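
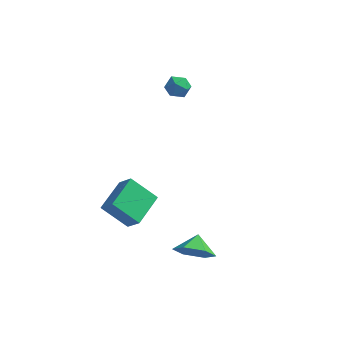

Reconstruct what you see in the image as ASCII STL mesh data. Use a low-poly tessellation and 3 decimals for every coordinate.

solid 
facet normal -0.375 0.844 -0.384
outer loop
vertex -1.518 2.783 3.395
vertex -2.114 2.693 3.779
vertex -1.566 3.061 4.052
endloop
endfacet
facet normal 0.336 0.876 -0.346
outer loop
vertex -1.518 2.783 3.395
vertex -1.566 3.061 4.052
vertex -0.96 2.745 3.841
endloop
endfacet
facet normal 0.603 0.333 -0.726
outer loop
vertex -1.518 2.783 3.395
vertex -0.96 2.745 3.841
vertex -1.134 2.181 3.438
endloop
endfacet
facet normal 0.056 -0.035 -0.998
outer loop
vertex -1.518 2.783 3.395
vertex -1.134 2.181 3.438
vertex -1.848 2.149 3.399
endloop
endfacet
facet normal -0.549 0.281 -0.787
outer loop
vertex -1.518 2.783 3.395
vertex -1.848 2.149 3.399
vertex -2.114 2.693 3.779
endloop
endfacet
facet normal 0.525 0.782 0.335
outer loop
vertex -0.96 2.745 3.841
vertex -1.566 3.061 4.052
vertex -1.212 2.631 4.501
endloop
endfacet
facet normal -0.626 0.730 0.273
outer loop
vertex -1.566 3.061 4.052
vertex -2.114 2.693 3.779
vertex -1.926 2.599 4.462
endloop
endfacet
facet normal -0.908 -0.180 -0.378
outer loop
vertex -2.114 2.693 3.779
vertex -1.848 2.149 3.399
vertex -2.1 2.035 4.059
endloop
endfacet
facet normal 0.070 -0.692 -0.718
outer loop
vertex -1.848 2.149 3.399
vertex -1.134 2.181 3.438
vertex -1.494 1.719 3.848
endloop
endfacet
facet normal 0.956 -0.097 -0.277
outer loop
vertex -1.134 2.181 3.438
vertex -0.96 2.745 3.841
vertex -0.946 2.087 4.121
endloop
endfacet
facet normal -0.056 0.035 0.998
outer loop
vertex -1.542 1.997 4.505
vertex -1.212 2.631 4.501
vertex -1.926 2.599 4.462
endloop
endfacet
facet normal -0.603 -0.333 0.726
outer loop
vertex -1.542 1.997 4.505
vertex -1.926 2.599 4.462
vertex -2.1 2.035 4.059
endloop
endfacet
facet normal -0.336 -0.876 0.346
outer loop
vertex -1.542 1.997 4.505
vertex -2.1 2.035 4.059
vertex -1.494 1.719 3.848
endloop
endfacet
facet normal 0.375 -0.844 0.384
outer loop
vertex -1.542 1.997 4.505
vertex -1.494 1.719 3.848
vertex -0.946 2.087 4.121
endloop
endfacet
facet normal 0.549 -0.281 0.787
outer loop
vertex -1.542 1.997 4.505
vertex -0.946 2.087 4.121
vertex -1.212 2.631 4.501
endloop
endfacet
facet normal -0.070 0.692 0.718
outer loop
vertex -1.926 2.599 4.462
vertex -1.212 2.631 4.501
vertex -1.566 3.061 4.052
endloop
endfacet
facet normal -0.956 0.097 0.277
outer loop
vertex -2.1 2.035 4.059
vertex -1.926 2.599 4.462
vertex -2.114 2.693 3.779
endloop
endfacet
facet normal -0.525 -0.782 -0.335
outer loop
vertex -1.494 1.719 3.848
vertex -2.1 2.035 4.059
vertex -1.848 2.149 3.399
endloop
endfacet
facet normal 0.626 -0.730 -0.273
outer loop
vertex -0.946 2.087 4.121
vertex -1.494 1.719 3.848
vertex -1.134 2.181 3.438
endloop
endfacet
facet normal 0.908 0.180 0.378
outer loop
vertex -1.212 2.631 4.501
vertex -0.946 2.087 4.121
vertex -0.96 2.745 3.841
endloop
endfacet
facet normal 0.078 -0.849 -0.523
outer loop
vertex 1.794 -3.796 -2.728
vertex 1.44 -4.327 -1.919
vertex 0.782 -3.956 -2.619
endloop
endfacet
facet normal -0.180 0.938 -0.297
outer loop
vertex 1.794 -3.796 -2.728
vertex 0.782 -3.956 -2.619
vertex 1.36 -3.453 -1.381
endloop
endfacet
facet normal 0.078 -0.849 -0.523
outer loop
vertex 0.782 -3.956 -2.619
vertex 1.44 -4.327 -1.919
vertex 0.428 -4.487 -1.811
endloop
endfacet
facet normal -0.758 0.645 0.092
outer loop
vertex 0.782 -3.956 -2.619
vertex 0.428 -4.487 -1.811
vertex 1.36 -3.453 -1.381
endloop
endfacet
facet normal 0.078 -0.849 -0.523
outer loop
vertex 0.428 -4.487 -1.811
vertex 1.44 -4.327 -1.919
vertex 1.086 -4.858 -1.111
endloop
endfacet
facet normal -0.629 0.263 0.731
outer loop
vertex 0.428 -4.487 -1.811
vertex 1.086 -4.858 -1.111
vertex 1.36 -3.453 -1.381
endloop
endfacet
facet normal 0.078 -0.849 -0.523
outer loop
vertex 1.086 -4.858 -1.111
vertex 1.44 -4.327 -1.919
vertex 2.098 -4.698 -1.219
endloop
endfacet
facet normal 0.077 0.174 0.982
outer loop
vertex 1.086 -4.858 -1.111
vertex 2.098 -4.698 -1.219
vertex 1.36 -3.453 -1.381
endloop
endfacet
facet normal 0.078 -0.849 -0.523
outer loop
vertex 2.098 -4.698 -1.219
vertex 1.44 -4.327 -1.919
vertex 2.452 -4.167 -2.028
endloop
endfacet
facet normal 0.656 0.466 0.593
outer loop
vertex 2.098 -4.698 -1.219
vertex 2.452 -4.167 -2.028
vertex 1.36 -3.453 -1.381
endloop
endfacet
facet normal 0.078 -0.849 -0.523
outer loop
vertex 2.452 -4.167 -2.028
vertex 1.44 -4.327 -1.919
vertex 1.794 -3.796 -2.728
endloop
endfacet
facet normal 0.527 0.848 -0.046
outer loop
vertex 2.452 -4.167 -2.028
vertex 1.794 -3.796 -2.728
vertex 1.36 -3.453 -1.381
endloop
endfacet
facet normal -0.763 -0.027 0.646
outer loop
vertex -2.848 -3.495 -0.289
vertex -2.528 -1.73 0.163
vertex -3.552 -3.158 -1.106
endloop
endfacet
facet normal -0.173 -0.954 -0.245
outer loop
vertex -2.232 -3.11 -2.223
vertex -2.848 -3.495 -0.289
vertex -3.552 -3.158 -1.106
endloop
endfacet
facet normal -0.763 -0.027 0.646
outer loop
vertex -3.552 -3.158 -1.106
vertex -2.528 -1.73 0.163
vertex -3.232 -1.393 -0.654
endloop
endfacet
facet normal -0.623 0.298 -0.723
outer loop
vertex -3.232 -1.393 -0.654
vertex -2.232 -3.11 -2.223
vertex -3.552 -3.158 -1.106
endloop
endfacet
facet normal 0.623 -0.298 0.723
outer loop
vertex -2.848 -3.495 -0.289
vertex -1.208 -1.682 -0.954
vertex -2.528 -1.73 0.163
endloop
endfacet
facet normal -0.173 -0.954 -0.245
outer loop
vertex -1.528 -3.447 -1.406
vertex -2.848 -3.495 -0.289
vertex -2.232 -3.11 -2.223
endloop
endfacet
facet normal 0.623 -0.298 0.723
outer loop
vertex -1.528 -3.447 -1.406
vertex -1.208 -1.682 -0.954
vertex -2.848 -3.495 -0.289
endloop
endfacet
facet normal 0.173 0.954 0.245
outer loop
vertex -2.528 -1.73 0.163
vertex -1.208 -1.682 -0.954
vertex -3.232 -1.393 -0.654
endloop
endfacet
facet normal -0.623 0.298 -0.723
outer loop
vertex -1.912 -1.345 -1.771
vertex -2.232 -3.11 -2.223
vertex -3.232 -1.393 -0.654
endloop
endfacet
facet normal 0.173 0.954 0.245
outer loop
vertex -3.232 -1.393 -0.654
vertex -1.208 -1.682 -0.954
vertex -1.912 -1.345 -1.771
endloop
endfacet
facet normal 0.763 0.027 -0.646
outer loop
vertex -1.912 -1.345 -1.771
vertex -1.528 -3.447 -1.406
vertex -2.232 -3.11 -2.223
endloop
endfacet
facet normal 0.763 0.027 -0.646
outer loop
vertex -1.208 -1.682 -0.954
vertex -1.528 -3.447 -1.406
vertex -1.912 -1.345 -1.771
endloop
endfacet

endsolid


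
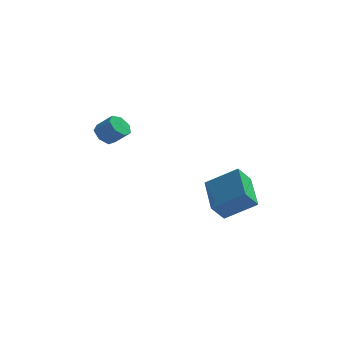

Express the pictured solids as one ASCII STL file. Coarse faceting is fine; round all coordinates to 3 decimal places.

solid 
facet normal -0.484 -0.454 0.748
outer loop
vertex 4.442 -0.171 -1.12
vertex 3.957 1.665 -0.32
vertex 2.925 -0.149 -2.089
endloop
endfacet
facet normal 0.235 -0.891 -0.388
outer loop
vertex 3.463 0.355 -2.92
vertex 4.442 -0.171 -1.12
vertex 2.925 -0.149 -2.089
endloop
endfacet
facet normal -0.484 -0.454 0.748
outer loop
vertex 2.925 -0.149 -2.089
vertex 3.957 1.665 -0.32
vertex 2.44 1.687 -1.289
endloop
endfacet
facet normal -0.843 0.012 -0.538
outer loop
vertex 2.44 1.687 -1.289
vertex 3.463 0.355 -2.92
vertex 2.925 -0.149 -2.089
endloop
endfacet
facet normal 0.843 -0.012 0.538
outer loop
vertex 4.442 -0.171 -1.12
vertex 4.495 2.169 -1.151
vertex 3.957 1.665 -0.32
endloop
endfacet
facet normal 0.235 -0.891 -0.388
outer loop
vertex 4.98 0.333 -1.951
vertex 4.442 -0.171 -1.12
vertex 3.463 0.355 -2.92
endloop
endfacet
facet normal 0.843 -0.012 0.538
outer loop
vertex 4.98 0.333 -1.951
vertex 4.495 2.169 -1.151
vertex 4.442 -0.171 -1.12
endloop
endfacet
facet normal -0.235 0.891 0.388
outer loop
vertex 3.957 1.665 -0.32
vertex 4.495 2.169 -1.151
vertex 2.44 1.687 -1.289
endloop
endfacet
facet normal -0.843 0.012 -0.538
outer loop
vertex 2.978 2.191 -2.12
vertex 3.463 0.355 -2.92
vertex 2.44 1.687 -1.289
endloop
endfacet
facet normal -0.235 0.891 0.388
outer loop
vertex 2.44 1.687 -1.289
vertex 4.495 2.169 -1.151
vertex 2.978 2.191 -2.12
endloop
endfacet
facet normal 0.484 0.454 -0.748
outer loop
vertex 2.978 2.191 -2.12
vertex 4.98 0.333 -1.951
vertex 3.463 0.355 -2.92
endloop
endfacet
facet normal 0.484 0.454 -0.748
outer loop
vertex 4.495 2.169 -1.151
vertex 4.98 0.333 -1.951
vertex 2.978 2.191 -2.12
endloop
endfacet
facet normal -0.719 0.214 -0.661
outer loop
vertex -1.655 1.742 1.055
vertex -2.118 1.662 1.533
vertex -1.791 2.22 1.358
endloop
endfacet
facet normal 0.654 0.529 -0.541
outer loop
vertex -1.655 1.742 1.055
vertex -1.791 2.22 1.358
vertex -0.9 1.518 1.749
endloop
endfacet
facet normal 0.654 0.528 -0.542
outer loop
vertex -0.9 1.518 1.749
vertex -1.791 2.22 1.358
vertex -1.036 1.996 2.051
endloop
endfacet
facet normal 0.720 -0.212 0.661
outer loop
vertex -0.9 1.518 1.749
vertex -1.036 1.996 2.051
vertex -1.362 1.438 2.227
endloop
endfacet
facet normal -0.719 0.214 -0.661
outer loop
vertex -1.791 2.22 1.358
vertex -2.118 1.662 1.533
vertex -2.173 2.278 1.792
endloop
endfacet
facet normal 0.225 0.972 0.069
outer loop
vertex -1.791 2.22 1.358
vertex -2.173 2.278 1.792
vertex -1.036 1.996 2.051
endloop
endfacet
facet normal 0.225 0.972 0.070
outer loop
vertex -1.036 1.996 2.051
vertex -2.173 2.278 1.792
vertex -1.418 2.053 2.486
endloop
endfacet
facet normal 0.720 -0.213 0.660
outer loop
vertex -1.036 1.996 2.051
vertex -1.418 2.053 2.486
vertex -1.362 1.438 2.227
endloop
endfacet
facet normal -0.720 0.213 -0.660
outer loop
vertex -2.173 2.278 1.792
vertex -2.118 1.662 1.533
vertex -2.513 1.872 2.032
endloop
endfacet
facet normal -0.373 0.683 0.627
outer loop
vertex -2.173 2.278 1.792
vertex -2.513 1.872 2.032
vertex -1.418 2.053 2.486
endloop
endfacet
facet normal -0.373 0.683 0.628
outer loop
vertex -1.418 2.053 2.486
vertex -2.513 1.872 2.032
vertex -1.758 1.647 2.725
endloop
endfacet
facet normal 0.719 -0.213 0.661
outer loop
vertex -1.418 2.053 2.486
vertex -1.758 1.647 2.725
vertex -1.362 1.438 2.227
endloop
endfacet
facet normal -0.720 0.214 -0.660
outer loop
vertex -2.513 1.872 2.032
vertex -2.118 1.662 1.533
vertex -2.556 1.308 1.896
endloop
endfacet
facet normal -0.690 -0.119 0.713
outer loop
vertex -2.513 1.872 2.032
vertex -2.556 1.308 1.896
vertex -1.758 1.647 2.725
endloop
endfacet
facet normal -0.690 -0.121 0.714
outer loop
vertex -1.758 1.647 2.725
vertex -2.556 1.308 1.896
vertex -1.8 1.084 2.589
endloop
endfacet
facet normal 0.719 -0.213 0.661
outer loop
vertex -1.758 1.647 2.725
vertex -1.8 1.084 2.589
vertex -1.362 1.438 2.227
endloop
endfacet
facet normal -0.720 0.213 -0.661
outer loop
vertex -2.556 1.308 1.896
vertex -2.118 1.662 1.533
vertex -2.268 1.011 1.487
endloop
endfacet
facet normal -0.487 -0.833 0.262
outer loop
vertex -2.556 1.308 1.896
vertex -2.268 1.011 1.487
vertex -1.8 1.084 2.589
endloop
endfacet
facet normal -0.488 -0.832 0.262
outer loop
vertex -1.8 1.084 2.589
vertex -2.268 1.011 1.487
vertex -1.513 0.787 2.181
endloop
endfacet
facet normal 0.719 -0.214 0.661
outer loop
vertex -1.8 1.084 2.589
vertex -1.513 0.787 2.181
vertex -1.362 1.438 2.227
endloop
endfacet
facet normal -0.719 0.212 -0.662
outer loop
vertex -2.268 1.011 1.487
vertex -2.118 1.662 1.533
vertex -1.867 1.204 1.113
endloop
endfacet
facet normal 0.082 -0.919 -0.386
outer loop
vertex -2.268 1.011 1.487
vertex -1.867 1.204 1.113
vertex -1.513 0.787 2.181
endloop
endfacet
facet normal 0.082 -0.919 -0.386
outer loop
vertex -1.513 0.787 2.181
vertex -1.867 1.204 1.113
vertex -1.112 0.98 1.807
endloop
endfacet
facet normal 0.719 -0.214 0.661
outer loop
vertex -1.513 0.787 2.181
vertex -1.112 0.98 1.807
vertex -1.362 1.438 2.227
endloop
endfacet
facet normal -0.719 0.212 -0.661
outer loop
vertex -1.867 1.204 1.113
vertex -2.118 1.662 1.533
vertex -1.655 1.742 1.055
endloop
endfacet
facet normal 0.591 -0.313 -0.744
outer loop
vertex -1.867 1.204 1.113
vertex -1.655 1.742 1.055
vertex -1.112 0.98 1.807
endloop
endfacet
facet normal 0.591 -0.313 -0.744
outer loop
vertex -1.112 0.98 1.807
vertex -1.655 1.742 1.055
vertex -0.9 1.518 1.749
endloop
endfacet
facet normal 0.720 -0.213 0.660
outer loop
vertex -1.112 0.98 1.807
vertex -0.9 1.518 1.749
vertex -1.362 1.438 2.227
endloop
endfacet

endsolid


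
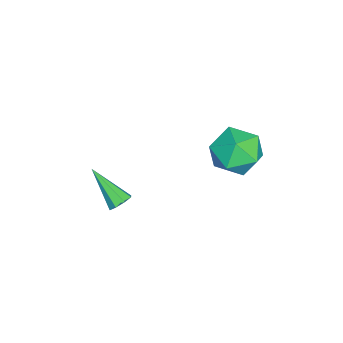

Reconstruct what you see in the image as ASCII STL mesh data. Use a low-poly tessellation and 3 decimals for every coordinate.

solid 
facet normal -0.867 -0.412 0.280
outer loop
vertex -0.825 2.428 0.006
vertex -0.349 1.298 -0.181
vertex -0.246 1.837 0.931
endloop
endfacet
facet normal -0.762 0.211 0.612
outer loop
vertex -0.825 2.428 0.006
vertex -0.246 1.837 0.931
vertex -0.053 3.049 0.753
endloop
endfacet
facet normal -0.688 0.717 0.115
outer loop
vertex -0.825 2.428 0.006
vertex -0.053 3.049 0.753
vertex -0.037 3.26 -0.469
endloop
endfacet
facet normal -0.747 0.407 -0.527
outer loop
vertex -0.825 2.428 0.006
vertex -0.037 3.26 -0.469
vertex -0.219 2.177 -1.047
endloop
endfacet
facet normal -0.858 -0.291 -0.424
outer loop
vertex -0.825 2.428 0.006
vertex -0.219 2.177 -1.047
vertex -0.349 1.298 -0.181
endloop
endfacet
facet normal -0.150 0.167 0.975
outer loop
vertex -0.053 3.049 0.753
vertex -0.246 1.837 0.931
vertex 0.899 2.303 1.027
endloop
endfacet
facet normal -0.320 -0.841 0.437
outer loop
vertex -0.246 1.837 0.931
vertex -0.349 1.298 -0.181
vertex 0.717 1.22 0.449
endloop
endfacet
facet normal -0.304 -0.645 -0.701
outer loop
vertex -0.349 1.298 -0.181
vertex -0.219 2.177 -1.047
vertex 0.733 1.431 -0.773
endloop
endfacet
facet normal -0.124 0.483 -0.867
outer loop
vertex -0.219 2.177 -1.047
vertex -0.037 3.26 -0.469
vertex 0.926 2.643 -0.951
endloop
endfacet
facet normal -0.028 0.985 0.170
outer loop
vertex -0.037 3.26 -0.469
vertex -0.053 3.049 0.753
vertex 1.029 3.182 0.161
endloop
endfacet
facet normal 0.747 -0.407 0.527
outer loop
vertex 1.505 2.052 -0.026
vertex 0.899 2.303 1.027
vertex 0.717 1.22 0.449
endloop
endfacet
facet normal 0.688 -0.717 -0.115
outer loop
vertex 1.505 2.052 -0.026
vertex 0.717 1.22 0.449
vertex 0.733 1.431 -0.773
endloop
endfacet
facet normal 0.762 -0.211 -0.612
outer loop
vertex 1.505 2.052 -0.026
vertex 0.733 1.431 -0.773
vertex 0.926 2.643 -0.951
endloop
endfacet
facet normal 0.867 0.412 -0.280
outer loop
vertex 1.505 2.052 -0.026
vertex 0.926 2.643 -0.951
vertex 1.029 3.182 0.161
endloop
endfacet
facet normal 0.858 0.291 0.424
outer loop
vertex 1.505 2.052 -0.026
vertex 1.029 3.182 0.161
vertex 0.899 2.303 1.027
endloop
endfacet
facet normal 0.124 -0.483 0.867
outer loop
vertex 0.717 1.22 0.449
vertex 0.899 2.303 1.027
vertex -0.246 1.837 0.931
endloop
endfacet
facet normal 0.028 -0.985 -0.170
outer loop
vertex 0.733 1.431 -0.773
vertex 0.717 1.22 0.449
vertex -0.349 1.298 -0.181
endloop
endfacet
facet normal 0.150 -0.167 -0.975
outer loop
vertex 0.926 2.643 -0.951
vertex 0.733 1.431 -0.773
vertex -0.219 2.177 -1.047
endloop
endfacet
facet normal 0.320 0.841 -0.437
outer loop
vertex 1.029 3.182 0.161
vertex 0.926 2.643 -0.951
vertex -0.037 3.26 -0.469
endloop
endfacet
facet normal 0.304 0.645 0.701
outer loop
vertex 0.899 2.303 1.027
vertex 1.029 3.182 0.161
vertex -0.053 3.049 0.753
endloop
endfacet
facet normal 0.365 0.667 -0.649
outer loop
vertex 2.383 -1.842 -2.147
vertex 2.091 -2.083 -2.559
vertex 1.992 -1.672 -2.192
endloop
endfacet
facet normal 0.088 0.440 0.894
outer loop
vertex 2.383 -1.842 -2.147
vertex 1.992 -1.672 -2.192
vertex 1.369 -3.397 -1.281
endloop
endfacet
facet normal 0.366 0.667 -0.649
outer loop
vertex 1.992 -1.672 -2.192
vertex 2.091 -2.083 -2.559
vertex 1.659 -1.742 -2.452
endloop
endfacet
facet normal -0.587 0.534 0.609
outer loop
vertex 1.992 -1.672 -2.192
vertex 1.659 -1.742 -2.452
vertex 1.369 -3.397 -1.281
endloop
endfacet
facet normal 0.366 0.667 -0.649
outer loop
vertex 1.659 -1.742 -2.452
vertex 2.091 -2.083 -2.559
vertex 1.579 -2.012 -2.775
endloop
endfacet
facet normal -0.975 0.215 0.062
outer loop
vertex 1.659 -1.742 -2.452
vertex 1.579 -2.012 -2.775
vertex 1.369 -3.397 -1.281
endloop
endfacet
facet normal 0.366 0.667 -0.649
outer loop
vertex 1.579 -2.012 -2.775
vertex 2.091 -2.083 -2.559
vertex 1.798 -2.324 -2.972
endloop
endfacet
facet normal -0.846 -0.327 -0.422
outer loop
vertex 1.579 -2.012 -2.775
vertex 1.798 -2.324 -2.972
vertex 1.369 -3.397 -1.281
endloop
endfacet
facet normal 0.366 0.667 -0.649
outer loop
vertex 1.798 -2.324 -2.972
vertex 2.091 -2.083 -2.559
vertex 2.189 -2.494 -2.926
endloop
endfacet
facet normal -0.273 -0.780 -0.564
outer loop
vertex 1.798 -2.324 -2.972
vertex 2.189 -2.494 -2.926
vertex 1.369 -3.397 -1.281
endloop
endfacet
facet normal 0.366 0.667 -0.649
outer loop
vertex 2.189 -2.494 -2.926
vertex 2.091 -2.083 -2.559
vertex 2.522 -2.424 -2.666
endloop
endfacet
facet normal 0.401 -0.872 -0.279
outer loop
vertex 2.189 -2.494 -2.926
vertex 2.522 -2.424 -2.666
vertex 1.369 -3.397 -1.281
endloop
endfacet
facet normal 0.367 0.667 -0.648
outer loop
vertex 2.522 -2.424 -2.666
vertex 2.091 -2.083 -2.559
vertex 2.602 -2.154 -2.343
endloop
endfacet
facet normal 0.789 -0.554 0.268
outer loop
vertex 2.522 -2.424 -2.666
vertex 2.602 -2.154 -2.343
vertex 1.369 -3.397 -1.281
endloop
endfacet
facet normal 0.367 0.666 -0.650
outer loop
vertex 2.602 -2.154 -2.343
vertex 2.091 -2.083 -2.559
vertex 2.383 -1.842 -2.147
endloop
endfacet
facet normal 0.659 -0.010 0.752
outer loop
vertex 2.602 -2.154 -2.343
vertex 2.383 -1.842 -2.147
vertex 1.369 -3.397 -1.281
endloop
endfacet

endsolid


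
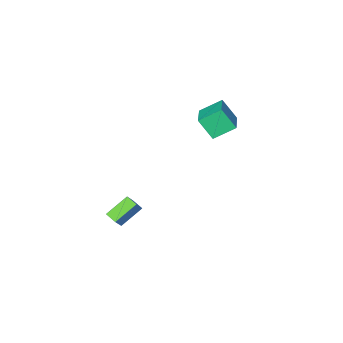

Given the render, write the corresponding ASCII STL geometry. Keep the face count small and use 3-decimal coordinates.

solid 
facet normal -0.563 -0.783 -0.265
outer loop
vertex -2.643 -0.213 4.286
vertex -3.15 0.599 2.967
vertex -1.403 -0.817 3.437
endloop
endfacet
facet normal 0.311 -0.499 0.809
outer loop
vertex -0.31 0.701 3.953
vertex -2.643 -0.213 4.286
vertex -1.403 -0.817 3.437
endloop
endfacet
facet normal -0.563 -0.783 -0.265
outer loop
vertex -1.403 -0.817 3.437
vertex -3.15 0.599 2.967
vertex -1.91 -0.005 2.118
endloop
endfacet
facet normal 0.766 -0.373 -0.524
outer loop
vertex -1.91 -0.005 2.118
vertex -0.31 0.701 3.953
vertex -1.403 -0.817 3.437
endloop
endfacet
facet normal -0.766 0.373 0.524
outer loop
vertex -2.643 -0.213 4.286
vertex -2.057 2.117 3.483
vertex -3.15 0.599 2.967
endloop
endfacet
facet normal 0.311 -0.499 0.809
outer loop
vertex -1.55 1.305 4.802
vertex -2.643 -0.213 4.286
vertex -0.31 0.701 3.953
endloop
endfacet
facet normal -0.766 0.373 0.524
outer loop
vertex -1.55 1.305 4.802
vertex -2.057 2.117 3.483
vertex -2.643 -0.213 4.286
endloop
endfacet
facet normal -0.311 0.499 -0.809
outer loop
vertex -3.15 0.599 2.967
vertex -2.057 2.117 3.483
vertex -1.91 -0.005 2.118
endloop
endfacet
facet normal 0.766 -0.373 -0.524
outer loop
vertex -0.817 1.513 2.634
vertex -0.31 0.701 3.953
vertex -1.91 -0.005 2.118
endloop
endfacet
facet normal -0.311 0.499 -0.809
outer loop
vertex -1.91 -0.005 2.118
vertex -2.057 2.117 3.483
vertex -0.817 1.513 2.634
endloop
endfacet
facet normal 0.563 0.783 0.265
outer loop
vertex -0.817 1.513 2.634
vertex -1.55 1.305 4.802
vertex -0.31 0.701 3.953
endloop
endfacet
facet normal 0.563 0.783 0.265
outer loop
vertex -2.057 2.117 3.483
vertex -1.55 1.305 4.802
vertex -0.817 1.513 2.634
endloop
endfacet
facet normal -0.521 -0.364 -0.772
outer loop
vertex 2.615 -1.909 -3.87
vertex 2.451 -1.127 -4.128
vertex 4.086 -1.926 -4.854
endloop
endfacet
facet normal 0.196 -0.931 0.308
outer loop
vertex 4.789 -1.433 -3.812
vertex 2.615 -1.909 -3.87
vertex 4.086 -1.926 -4.854
endloop
endfacet
facet normal -0.521 -0.365 -0.772
outer loop
vertex 4.086 -1.926 -4.854
vertex 2.451 -1.127 -4.128
vertex 3.922 -1.144 -5.113
endloop
endfacet
facet normal 0.831 -0.010 -0.556
outer loop
vertex 3.922 -1.144 -5.113
vertex 4.789 -1.433 -3.812
vertex 4.086 -1.926 -4.854
endloop
endfacet
facet normal -0.831 0.009 0.556
outer loop
vertex 2.615 -1.909 -3.87
vertex 3.154 -0.634 -3.086
vertex 2.451 -1.127 -4.128
endloop
endfacet
facet normal 0.196 -0.931 0.308
outer loop
vertex 3.318 -1.416 -2.827
vertex 2.615 -1.909 -3.87
vertex 4.789 -1.433 -3.812
endloop
endfacet
facet normal -0.831 0.010 0.556
outer loop
vertex 3.318 -1.416 -2.827
vertex 3.154 -0.634 -3.086
vertex 2.615 -1.909 -3.87
endloop
endfacet
facet normal -0.196 0.931 -0.308
outer loop
vertex 2.451 -1.127 -4.128
vertex 3.154 -0.634 -3.086
vertex 3.922 -1.144 -5.113
endloop
endfacet
facet normal 0.831 -0.009 -0.556
outer loop
vertex 4.625 -0.651 -4.07
vertex 4.789 -1.433 -3.812
vertex 3.922 -1.144 -5.113
endloop
endfacet
facet normal -0.195 0.931 -0.308
outer loop
vertex 3.922 -1.144 -5.113
vertex 3.154 -0.634 -3.086
vertex 4.625 -0.651 -4.07
endloop
endfacet
facet normal 0.521 0.364 0.772
outer loop
vertex 4.625 -0.651 -4.07
vertex 3.318 -1.416 -2.827
vertex 4.789 -1.433 -3.812
endloop
endfacet
facet normal 0.521 0.365 0.772
outer loop
vertex 3.154 -0.634 -3.086
vertex 3.318 -1.416 -2.827
vertex 4.625 -0.651 -4.07
endloop
endfacet

endsolid


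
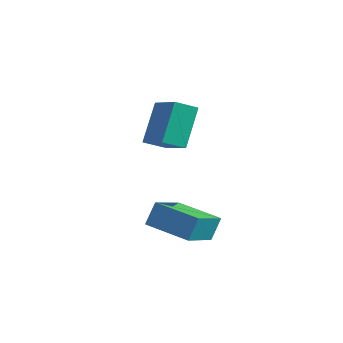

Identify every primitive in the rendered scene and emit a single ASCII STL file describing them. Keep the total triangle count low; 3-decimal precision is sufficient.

solid 
facet normal -0.996 -0.039 0.083
outer loop
vertex 2.928 -1.018 1.561
vertex 2.793 0.458 0.63
vertex 2.884 -1.5 0.802
endloop
endfacet
facet normal 0.077 -0.844 0.531
outer loop
vertex 4.467 -1.438 0.67
vertex 2.928 -1.018 1.561
vertex 2.884 -1.5 0.802
endloop
endfacet
facet normal -0.996 -0.039 0.083
outer loop
vertex 2.884 -1.5 0.802
vertex 2.793 0.458 0.63
vertex 2.749 -0.024 -0.129
endloop
endfacet
facet normal -0.049 -0.536 -0.843
outer loop
vertex 2.749 -0.024 -0.129
vertex 4.467 -1.438 0.67
vertex 2.884 -1.5 0.802
endloop
endfacet
facet normal 0.049 0.536 0.843
outer loop
vertex 2.928 -1.018 1.561
vertex 4.376 0.52 0.498
vertex 2.793 0.458 0.63
endloop
endfacet
facet normal 0.077 -0.844 0.531
outer loop
vertex 4.511 -0.956 1.429
vertex 2.928 -1.018 1.561
vertex 4.467 -1.438 0.67
endloop
endfacet
facet normal 0.049 0.536 0.843
outer loop
vertex 4.511 -0.956 1.429
vertex 4.376 0.52 0.498
vertex 2.928 -1.018 1.561
endloop
endfacet
facet normal -0.077 0.844 -0.531
outer loop
vertex 2.793 0.458 0.63
vertex 4.376 0.52 0.498
vertex 2.749 -0.024 -0.129
endloop
endfacet
facet normal -0.049 -0.536 -0.843
outer loop
vertex 4.332 0.038 -0.261
vertex 4.467 -1.438 0.67
vertex 2.749 -0.024 -0.129
endloop
endfacet
facet normal -0.077 0.844 -0.531
outer loop
vertex 2.749 -0.024 -0.129
vertex 4.376 0.52 0.498
vertex 4.332 0.038 -0.261
endloop
endfacet
facet normal 0.996 0.039 -0.083
outer loop
vertex 4.332 0.038 -0.261
vertex 4.511 -0.956 1.429
vertex 4.467 -1.438 0.67
endloop
endfacet
facet normal 0.996 0.039 -0.083
outer loop
vertex 4.376 0.52 0.498
vertex 4.511 -0.956 1.429
vertex 4.332 0.038 -0.261
endloop
endfacet
facet normal -0.774 0.392 -0.498
outer loop
vertex -0.194 3.341 2.806
vertex 0.346 3.919 2.422
vertex 0.073 2.24 1.526
endloop
endfacet
facet normal -0.614 -0.657 0.437
outer loop
vertex 1.334 1.601 2.338
vertex -0.194 3.341 2.806
vertex 0.073 2.24 1.526
endloop
endfacet
facet normal -0.773 0.392 -0.499
outer loop
vertex 0.073 2.24 1.526
vertex 0.346 3.919 2.422
vertex 0.614 2.818 1.141
endloop
endfacet
facet normal 0.156 -0.644 -0.749
outer loop
vertex 0.614 2.818 1.141
vertex 1.334 1.601 2.338
vertex 0.073 2.24 1.526
endloop
endfacet
facet normal -0.156 0.644 0.749
outer loop
vertex -0.194 3.341 2.806
vertex 1.607 3.28 3.234
vertex 0.346 3.919 2.422
endloop
endfacet
facet normal -0.615 -0.657 0.436
outer loop
vertex 1.066 2.702 3.619
vertex -0.194 3.341 2.806
vertex 1.334 1.601 2.338
endloop
endfacet
facet normal -0.156 0.645 0.748
outer loop
vertex 1.066 2.702 3.619
vertex 1.607 3.28 3.234
vertex -0.194 3.341 2.806
endloop
endfacet
facet normal 0.614 0.657 -0.437
outer loop
vertex 0.346 3.919 2.422
vertex 1.607 3.28 3.234
vertex 0.614 2.818 1.141
endloop
endfacet
facet normal 0.157 -0.644 -0.749
outer loop
vertex 1.874 2.179 1.954
vertex 1.334 1.601 2.338
vertex 0.614 2.818 1.141
endloop
endfacet
facet normal 0.615 0.657 -0.437
outer loop
vertex 0.614 2.818 1.141
vertex 1.607 3.28 3.234
vertex 1.874 2.179 1.954
endloop
endfacet
facet normal 0.774 -0.392 0.498
outer loop
vertex 1.874 2.179 1.954
vertex 1.066 2.702 3.619
vertex 1.334 1.601 2.338
endloop
endfacet
facet normal 0.773 -0.392 0.498
outer loop
vertex 1.607 3.28 3.234
vertex 1.066 2.702 3.619
vertex 1.874 2.179 1.954
endloop
endfacet

endsolid


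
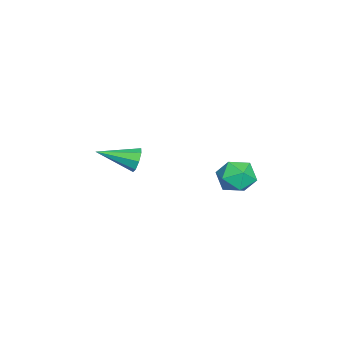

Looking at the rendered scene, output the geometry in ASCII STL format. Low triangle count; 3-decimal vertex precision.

solid 
facet normal -0.554 -0.059 0.830
outer loop
vertex 1.346 3.845 -1.703
vertex 0.919 3.022 -2.046
vertex 1.742 2.962 -1.501
endloop
endfacet
facet normal 0.073 0.254 0.965
outer loop
vertex 1.346 3.845 -1.703
vertex 1.742 2.962 -1.501
vertex 2.326 3.721 -1.745
endloop
endfacet
facet normal 0.128 0.829 0.545
outer loop
vertex 1.346 3.845 -1.703
vertex 2.326 3.721 -1.745
vertex 1.865 4.25 -2.441
endloop
endfacet
facet normal -0.466 0.872 0.151
outer loop
vertex 1.346 3.845 -1.703
vertex 1.865 4.25 -2.441
vertex 0.996 3.818 -2.627
endloop
endfacet
facet normal -0.888 0.324 0.327
outer loop
vertex 1.346 3.845 -1.703
vertex 0.996 3.818 -2.627
vertex 0.919 3.022 -2.046
endloop
endfacet
facet normal 0.590 -0.203 0.781
outer loop
vertex 2.326 3.721 -1.745
vertex 1.742 2.962 -1.501
vertex 2.504 2.822 -2.113
endloop
endfacet
facet normal -0.425 -0.708 0.564
outer loop
vertex 1.742 2.962 -1.501
vertex 0.919 3.022 -2.046
vertex 1.635 2.39 -2.299
endloop
endfacet
facet normal -0.964 -0.089 -0.249
outer loop
vertex 0.919 3.022 -2.046
vertex 0.996 3.818 -2.627
vertex 1.174 2.919 -2.995
endloop
endfacet
facet normal -0.282 0.797 -0.534
outer loop
vertex 0.996 3.818 -2.627
vertex 1.865 4.25 -2.441
vertex 1.758 3.678 -3.239
endloop
endfacet
facet normal 0.678 0.727 0.103
outer loop
vertex 1.865 4.25 -2.441
vertex 2.326 3.721 -1.745
vertex 2.581 3.618 -2.694
endloop
endfacet
facet normal 0.466 -0.872 -0.151
outer loop
vertex 2.154 2.795 -3.037
vertex 2.504 2.822 -2.113
vertex 1.635 2.39 -2.299
endloop
endfacet
facet normal -0.128 -0.829 -0.545
outer loop
vertex 2.154 2.795 -3.037
vertex 1.635 2.39 -2.299
vertex 1.174 2.919 -2.995
endloop
endfacet
facet normal -0.073 -0.254 -0.965
outer loop
vertex 2.154 2.795 -3.037
vertex 1.174 2.919 -2.995
vertex 1.758 3.678 -3.239
endloop
endfacet
facet normal 0.554 0.059 -0.830
outer loop
vertex 2.154 2.795 -3.037
vertex 1.758 3.678 -3.239
vertex 2.581 3.618 -2.694
endloop
endfacet
facet normal 0.888 -0.324 -0.327
outer loop
vertex 2.154 2.795 -3.037
vertex 2.581 3.618 -2.694
vertex 2.504 2.822 -2.113
endloop
endfacet
facet normal 0.282 -0.797 0.534
outer loop
vertex 1.635 2.39 -2.299
vertex 2.504 2.822 -2.113
vertex 1.742 2.962 -1.501
endloop
endfacet
facet normal -0.678 -0.727 -0.103
outer loop
vertex 1.174 2.919 -2.995
vertex 1.635 2.39 -2.299
vertex 0.919 3.022 -2.046
endloop
endfacet
facet normal -0.590 0.203 -0.781
outer loop
vertex 1.758 3.678 -3.239
vertex 1.174 2.919 -2.995
vertex 0.996 3.818 -2.627
endloop
endfacet
facet normal 0.425 0.708 -0.564
outer loop
vertex 2.581 3.618 -2.694
vertex 1.758 3.678 -3.239
vertex 1.865 4.25 -2.441
endloop
endfacet
facet normal 0.964 0.089 0.249
outer loop
vertex 2.504 2.822 -2.113
vertex 2.581 3.618 -2.694
vertex 2.326 3.721 -1.745
endloop
endfacet
facet normal -0.201 0.934 -0.296
outer loop
vertex 1.0 -1.42 -3.121
vertex 0.677 -1.304 -2.535
vertex 1.317 -1.235 -2.753
endloop
endfacet
facet normal 0.791 -0.327 -0.517
outer loop
vertex 1.0 -1.42 -3.121
vertex 1.317 -1.235 -2.753
vertex 1.063 -3.096 -1.965
endloop
endfacet
facet normal -0.201 0.934 -0.296
outer loop
vertex 1.317 -1.235 -2.753
vertex 0.677 -1.304 -2.535
vertex 1.259 -1.09 -2.256
endloop
endfacet
facet normal 0.988 -0.077 0.138
outer loop
vertex 1.317 -1.235 -2.753
vertex 1.259 -1.09 -2.256
vertex 1.063 -3.096 -1.965
endloop
endfacet
facet normal -0.201 0.934 -0.297
outer loop
vertex 1.259 -1.09 -2.256
vertex 0.677 -1.304 -2.535
vertex 0.86 -1.07 -1.923
endloop
endfacet
facet normal 0.641 0.048 0.766
outer loop
vertex 1.259 -1.09 -2.256
vertex 0.86 -1.07 -1.923
vertex 1.063 -3.096 -1.965
endloop
endfacet
facet normal -0.201 0.934 -0.297
outer loop
vertex 0.86 -1.07 -1.923
vertex 0.677 -1.304 -2.535
vertex 0.353 -1.187 -1.948
endloop
endfacet
facet normal -0.043 -0.025 0.999
outer loop
vertex 0.86 -1.07 -1.923
vertex 0.353 -1.187 -1.948
vertex 1.063 -3.096 -1.965
endloop
endfacet
facet normal -0.202 0.933 -0.298
outer loop
vertex 0.353 -1.187 -1.948
vertex 0.677 -1.304 -2.535
vertex 0.036 -1.373 -2.316
endloop
endfacet
facet normal -0.666 -0.254 0.702
outer loop
vertex 0.353 -1.187 -1.948
vertex 0.036 -1.373 -2.316
vertex 1.063 -3.096 -1.965
endloop
endfacet
facet normal -0.202 0.934 -0.296
outer loop
vertex 0.036 -1.373 -2.316
vertex 0.677 -1.304 -2.535
vertex 0.094 -1.518 -2.813
endloop
endfacet
facet normal -0.862 -0.504 0.047
outer loop
vertex 0.036 -1.373 -2.316
vertex 0.094 -1.518 -2.813
vertex 1.063 -3.096 -1.965
endloop
endfacet
facet normal -0.201 0.933 -0.297
outer loop
vertex 0.094 -1.518 -2.813
vertex 0.677 -1.304 -2.535
vertex 0.493 -1.538 -3.146
endloop
endfacet
facet normal -0.516 -0.629 -0.581
outer loop
vertex 0.094 -1.518 -2.813
vertex 0.493 -1.538 -3.146
vertex 1.063 -3.096 -1.965
endloop
endfacet
facet normal -0.203 0.933 -0.296
outer loop
vertex 0.493 -1.538 -3.146
vertex 0.677 -1.304 -2.535
vertex 1.0 -1.42 -3.121
endloop
endfacet
facet normal 0.169 -0.555 -0.814
outer loop
vertex 0.493 -1.538 -3.146
vertex 1.0 -1.42 -3.121
vertex 1.063 -3.096 -1.965
endloop
endfacet

endsolid


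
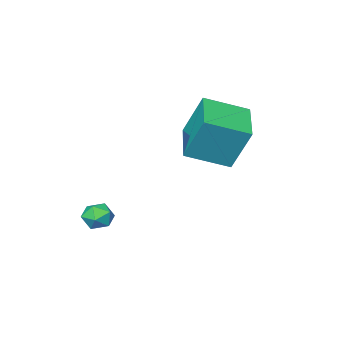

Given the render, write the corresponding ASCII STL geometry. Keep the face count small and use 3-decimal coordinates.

solid 
facet normal -0.791 0.502 -0.351
outer loop
vertex -3.993 -1.652 3.811
vertex -2.77 -0.068 3.322
vertex -3.684 -2.463 1.954
endloop
endfacet
facet normal -0.594 -0.769 0.237
outer loop
vertex -2.19 -3.412 2.618
vertex -3.993 -1.652 3.811
vertex -3.684 -2.463 1.954
endloop
endfacet
facet normal -0.790 0.502 -0.352
outer loop
vertex -3.684 -2.463 1.954
vertex -2.77 -0.068 3.322
vertex -2.46 -0.88 1.465
endloop
endfacet
facet normal 0.151 -0.396 -0.906
outer loop
vertex -2.46 -0.88 1.465
vertex -2.19 -3.412 2.618
vertex -3.684 -2.463 1.954
endloop
endfacet
facet normal -0.151 0.396 0.906
outer loop
vertex -3.993 -1.652 3.811
vertex -1.276 -1.017 3.986
vertex -2.77 -0.068 3.322
endloop
endfacet
facet normal -0.594 -0.769 0.237
outer loop
vertex -2.5 -2.6 4.475
vertex -3.993 -1.652 3.811
vertex -2.19 -3.412 2.618
endloop
endfacet
facet normal -0.151 0.396 0.906
outer loop
vertex -2.5 -2.6 4.475
vertex -1.276 -1.017 3.986
vertex -3.993 -1.652 3.811
endloop
endfacet
facet normal 0.594 0.769 -0.237
outer loop
vertex -2.77 -0.068 3.322
vertex -1.276 -1.017 3.986
vertex -2.46 -0.88 1.465
endloop
endfacet
facet normal 0.151 -0.396 -0.906
outer loop
vertex -0.967 -1.828 2.129
vertex -2.19 -3.412 2.618
vertex -2.46 -0.88 1.465
endloop
endfacet
facet normal 0.594 0.769 -0.237
outer loop
vertex -2.46 -0.88 1.465
vertex -1.276 -1.017 3.986
vertex -0.967 -1.828 2.129
endloop
endfacet
facet normal 0.790 -0.502 0.351
outer loop
vertex -0.967 -1.828 2.129
vertex -2.5 -2.6 4.475
vertex -2.19 -3.412 2.618
endloop
endfacet
facet normal 0.790 -0.503 0.351
outer loop
vertex -1.276 -1.017 3.986
vertex -2.5 -2.6 4.475
vertex -0.967 -1.828 2.129
endloop
endfacet
facet normal 0.117 0.990 0.084
outer loop
vertex 1.472 -3.152 -1.294
vertex 1.377 -3.199 -0.608
vertex 2.016 -3.252 -0.875
endloop
endfacet
facet normal 0.494 0.735 -0.465
outer loop
vertex 1.472 -3.152 -1.294
vertex 2.016 -3.252 -0.875
vertex 1.97 -3.6 -1.473
endloop
endfacet
facet normal 0.042 0.410 -0.911
outer loop
vertex 1.472 -3.152 -1.294
vertex 1.97 -3.6 -1.473
vertex 1.303 -3.763 -1.577
endloop
endfacet
facet normal -0.615 0.465 -0.637
outer loop
vertex 1.472 -3.152 -1.294
vertex 1.303 -3.763 -1.577
vertex 0.937 -3.515 -1.042
endloop
endfacet
facet normal -0.569 0.822 -0.022
outer loop
vertex 1.472 -3.152 -1.294
vertex 0.937 -3.515 -1.042
vertex 1.377 -3.199 -0.608
endloop
endfacet
facet normal 0.946 0.242 -0.214
outer loop
vertex 1.97 -3.6 -1.473
vertex 2.016 -3.252 -0.875
vertex 2.183 -3.925 -0.898
endloop
endfacet
facet normal 0.337 0.656 0.675
outer loop
vertex 2.016 -3.252 -0.875
vertex 1.377 -3.199 -0.608
vertex 1.817 -3.677 -0.363
endloop
endfacet
facet normal -0.773 0.385 0.504
outer loop
vertex 1.377 -3.199 -0.608
vertex 0.937 -3.515 -1.042
vertex 1.15 -3.84 -0.467
endloop
endfacet
facet normal -0.849 -0.194 -0.491
outer loop
vertex 0.937 -3.515 -1.042
vertex 1.303 -3.763 -1.577
vertex 1.104 -4.188 -1.065
endloop
endfacet
facet normal 0.215 -0.282 -0.935
outer loop
vertex 1.303 -3.763 -1.577
vertex 1.97 -3.6 -1.473
vertex 1.743 -4.241 -1.332
endloop
endfacet
facet normal 0.615 -0.465 0.637
outer loop
vertex 1.648 -4.288 -0.646
vertex 2.183 -3.925 -0.898
vertex 1.817 -3.677 -0.363
endloop
endfacet
facet normal -0.042 -0.410 0.911
outer loop
vertex 1.648 -4.288 -0.646
vertex 1.817 -3.677 -0.363
vertex 1.15 -3.84 -0.467
endloop
endfacet
facet normal -0.494 -0.735 0.465
outer loop
vertex 1.648 -4.288 -0.646
vertex 1.15 -3.84 -0.467
vertex 1.104 -4.188 -1.065
endloop
endfacet
facet normal -0.117 -0.990 -0.084
outer loop
vertex 1.648 -4.288 -0.646
vertex 1.104 -4.188 -1.065
vertex 1.743 -4.241 -1.332
endloop
endfacet
facet normal 0.569 -0.822 0.022
outer loop
vertex 1.648 -4.288 -0.646
vertex 1.743 -4.241 -1.332
vertex 2.183 -3.925 -0.898
endloop
endfacet
facet normal 0.849 0.194 0.491
outer loop
vertex 1.817 -3.677 -0.363
vertex 2.183 -3.925 -0.898
vertex 2.016 -3.252 -0.875
endloop
endfacet
facet normal -0.215 0.282 0.935
outer loop
vertex 1.15 -3.84 -0.467
vertex 1.817 -3.677 -0.363
vertex 1.377 -3.199 -0.608
endloop
endfacet
facet normal -0.946 -0.242 0.214
outer loop
vertex 1.104 -4.188 -1.065
vertex 1.15 -3.84 -0.467
vertex 0.937 -3.515 -1.042
endloop
endfacet
facet normal -0.337 -0.656 -0.675
outer loop
vertex 1.743 -4.241 -1.332
vertex 1.104 -4.188 -1.065
vertex 1.303 -3.763 -1.577
endloop
endfacet
facet normal 0.773 -0.385 -0.504
outer loop
vertex 2.183 -3.925 -0.898
vertex 1.743 -4.241 -1.332
vertex 1.97 -3.6 -1.473
endloop
endfacet

endsolid


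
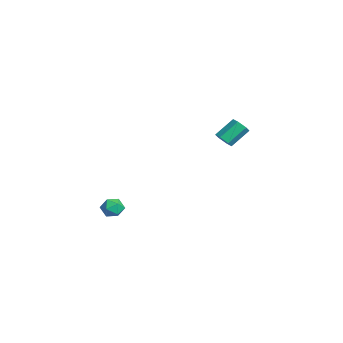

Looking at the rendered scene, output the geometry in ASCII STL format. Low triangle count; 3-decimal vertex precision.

solid 
facet normal -0.530 -0.672 0.517
outer loop
vertex 3.157 -3.967 1.035
vertex 3.612 -4.46 0.86
vertex 3.707 -4.09 1.439
endloop
endfacet
facet normal -0.595 -0.022 0.803
outer loop
vertex 3.157 -3.967 1.035
vertex 3.707 -4.09 1.439
vertex 3.51 -3.437 1.311
endloop
endfacet
facet normal -0.858 0.414 0.303
outer loop
vertex 3.157 -3.967 1.035
vertex 3.51 -3.437 1.311
vertex 3.293 -3.404 0.652
endloop
endfacet
facet normal -0.956 0.033 -0.291
outer loop
vertex 3.157 -3.967 1.035
vertex 3.293 -3.404 0.652
vertex 3.356 -4.036 0.374
endloop
endfacet
facet normal -0.753 -0.638 -0.160
outer loop
vertex 3.157 -3.967 1.035
vertex 3.356 -4.036 0.374
vertex 3.612 -4.46 0.86
endloop
endfacet
facet normal 0.059 0.209 0.976
outer loop
vertex 3.51 -3.437 1.311
vertex 3.707 -4.09 1.439
vertex 4.184 -3.604 1.306
endloop
endfacet
facet normal 0.162 -0.843 0.512
outer loop
vertex 3.707 -4.09 1.439
vertex 3.612 -4.46 0.86
vertex 4.247 -4.236 1.028
endloop
endfacet
facet normal -0.200 -0.788 -0.582
outer loop
vertex 3.612 -4.46 0.86
vertex 3.356 -4.036 0.374
vertex 4.03 -4.203 0.369
endloop
endfacet
facet normal -0.526 0.298 -0.797
outer loop
vertex 3.356 -4.036 0.374
vertex 3.293 -3.404 0.652
vertex 3.833 -3.55 0.241
endloop
endfacet
facet normal -0.367 0.915 0.167
outer loop
vertex 3.293 -3.404 0.652
vertex 3.51 -3.437 1.311
vertex 3.928 -3.18 0.82
endloop
endfacet
facet normal 0.956 -0.033 0.291
outer loop
vertex 4.383 -3.673 0.645
vertex 4.184 -3.604 1.306
vertex 4.247 -4.236 1.028
endloop
endfacet
facet normal 0.858 -0.414 -0.303
outer loop
vertex 4.383 -3.673 0.645
vertex 4.247 -4.236 1.028
vertex 4.03 -4.203 0.369
endloop
endfacet
facet normal 0.595 0.022 -0.803
outer loop
vertex 4.383 -3.673 0.645
vertex 4.03 -4.203 0.369
vertex 3.833 -3.55 0.241
endloop
endfacet
facet normal 0.530 0.672 -0.517
outer loop
vertex 4.383 -3.673 0.645
vertex 3.833 -3.55 0.241
vertex 3.928 -3.18 0.82
endloop
endfacet
facet normal 0.753 0.638 0.160
outer loop
vertex 4.383 -3.673 0.645
vertex 3.928 -3.18 0.82
vertex 4.184 -3.604 1.306
endloop
endfacet
facet normal 0.526 -0.298 0.797
outer loop
vertex 4.247 -4.236 1.028
vertex 4.184 -3.604 1.306
vertex 3.707 -4.09 1.439
endloop
endfacet
facet normal 0.367 -0.915 -0.167
outer loop
vertex 4.03 -4.203 0.369
vertex 4.247 -4.236 1.028
vertex 3.612 -4.46 0.86
endloop
endfacet
facet normal -0.059 -0.209 -0.976
outer loop
vertex 3.833 -3.55 0.241
vertex 4.03 -4.203 0.369
vertex 3.356 -4.036 0.374
endloop
endfacet
facet normal -0.162 0.843 -0.512
outer loop
vertex 3.928 -3.18 0.82
vertex 3.833 -3.55 0.241
vertex 3.293 -3.404 0.652
endloop
endfacet
facet normal 0.200 0.788 0.582
outer loop
vertex 4.184 -3.604 1.306
vertex 3.928 -3.18 0.82
vertex 3.51 -3.437 1.311
endloop
endfacet
facet normal 0.204 -0.735 -0.647
outer loop
vertex 0.695 2.697 3.921
vertex 0.368 2.967 3.511
vertex 0.944 3.088 3.555
endloop
endfacet
facet normal 0.884 -0.146 0.445
outer loop
vertex 0.695 2.697 3.921
vertex 0.944 3.088 3.555
vertex 0.399 3.762 4.859
endloop
endfacet
facet normal 0.883 -0.147 0.445
outer loop
vertex 0.399 3.762 4.859
vertex 0.944 3.088 3.555
vertex 0.648 4.153 4.494
endloop
endfacet
facet normal -0.204 0.734 0.648
outer loop
vertex 0.399 3.762 4.859
vertex 0.648 4.153 4.494
vertex 0.072 4.033 4.449
endloop
endfacet
facet normal 0.204 -0.735 -0.647
outer loop
vertex 0.944 3.088 3.555
vertex 0.368 2.967 3.511
vertex 0.616 3.358 3.145
endloop
endfacet
facet normal 0.806 0.501 -0.315
outer loop
vertex 0.944 3.088 3.555
vertex 0.616 3.358 3.145
vertex 0.648 4.153 4.494
endloop
endfacet
facet normal 0.807 0.500 -0.314
outer loop
vertex 0.648 4.153 4.494
vertex 0.616 3.358 3.145
vertex 0.321 4.424 4.084
endloop
endfacet
facet normal -0.204 0.734 0.648
outer loop
vertex 0.648 4.153 4.494
vertex 0.321 4.424 4.084
vertex 0.072 4.033 4.449
endloop
endfacet
facet normal 0.203 -0.735 -0.647
outer loop
vertex 0.616 3.358 3.145
vertex 0.368 2.967 3.511
vertex 0.041 3.238 3.101
endloop
endfacet
facet normal -0.077 0.647 -0.759
outer loop
vertex 0.616 3.358 3.145
vertex 0.041 3.238 3.101
vertex 0.321 4.424 4.084
endloop
endfacet
facet normal -0.077 0.647 -0.759
outer loop
vertex 0.321 4.424 4.084
vertex 0.041 3.238 3.101
vertex -0.255 4.303 4.039
endloop
endfacet
facet normal -0.205 0.734 0.647
outer loop
vertex 0.321 4.424 4.084
vertex -0.255 4.303 4.039
vertex 0.072 4.033 4.449
endloop
endfacet
facet normal 0.204 -0.734 -0.648
outer loop
vertex 0.041 3.238 3.101
vertex 0.368 2.967 3.511
vertex -0.208 2.847 3.466
endloop
endfacet
facet normal -0.883 0.147 -0.445
outer loop
vertex 0.041 3.238 3.101
vertex -0.208 2.847 3.466
vertex -0.255 4.303 4.039
endloop
endfacet
facet normal -0.884 0.146 -0.445
outer loop
vertex -0.255 4.303 4.039
vertex -0.208 2.847 3.466
vertex -0.504 3.912 4.405
endloop
endfacet
facet normal -0.204 0.735 0.647
outer loop
vertex -0.255 4.303 4.039
vertex -0.504 3.912 4.405
vertex 0.072 4.033 4.449
endloop
endfacet
facet normal 0.204 -0.734 -0.648
outer loop
vertex -0.208 2.847 3.466
vertex 0.368 2.967 3.511
vertex 0.119 2.576 3.876
endloop
endfacet
facet normal -0.807 -0.500 0.313
outer loop
vertex -0.208 2.847 3.466
vertex 0.119 2.576 3.876
vertex -0.504 3.912 4.405
endloop
endfacet
facet normal -0.806 -0.501 0.315
outer loop
vertex -0.504 3.912 4.405
vertex 0.119 2.576 3.876
vertex -0.176 3.642 4.815
endloop
endfacet
facet normal -0.204 0.735 0.647
outer loop
vertex -0.504 3.912 4.405
vertex -0.176 3.642 4.815
vertex 0.072 4.033 4.449
endloop
endfacet
facet normal 0.205 -0.734 -0.647
outer loop
vertex 0.119 2.576 3.876
vertex 0.368 2.967 3.511
vertex 0.695 2.697 3.921
endloop
endfacet
facet normal 0.077 -0.647 0.759
outer loop
vertex 0.119 2.576 3.876
vertex 0.695 2.697 3.921
vertex -0.176 3.642 4.815
endloop
endfacet
facet normal 0.077 -0.647 0.759
outer loop
vertex -0.176 3.642 4.815
vertex 0.695 2.697 3.921
vertex 0.399 3.762 4.859
endloop
endfacet
facet normal -0.203 0.735 0.647
outer loop
vertex -0.176 3.642 4.815
vertex 0.399 3.762 4.859
vertex 0.072 4.033 4.449
endloop
endfacet

endsolid


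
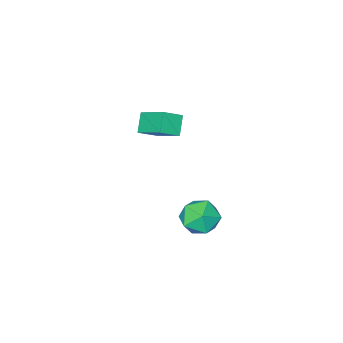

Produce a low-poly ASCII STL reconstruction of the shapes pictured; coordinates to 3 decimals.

solid 
facet normal -0.846 0.234 -0.480
outer loop
vertex -4.284 -4.845 -2.04
vertex -4.383 -3.16 -1.045
vertex -3.62 -4.278 -2.935
endloop
endfacet
facet normal 0.051 -0.860 -0.507
outer loop
vertex -2.597 -4.56 -2.355
vertex -4.284 -4.845 -2.04
vertex -3.62 -4.278 -2.935
endloop
endfacet
facet normal -0.846 0.233 -0.479
outer loop
vertex -3.62 -4.278 -2.935
vertex -4.383 -3.16 -1.045
vertex -3.72 -2.592 -1.94
endloop
endfacet
facet normal 0.531 0.454 -0.716
outer loop
vertex -3.72 -2.592 -1.94
vertex -2.597 -4.56 -2.355
vertex -3.62 -4.278 -2.935
endloop
endfacet
facet normal -0.531 -0.454 0.716
outer loop
vertex -4.284 -4.845 -2.04
vertex -3.36 -3.442 -0.465
vertex -4.383 -3.16 -1.045
endloop
endfacet
facet normal 0.050 -0.860 -0.508
outer loop
vertex -3.26 -5.128 -1.46
vertex -4.284 -4.845 -2.04
vertex -2.597 -4.56 -2.355
endloop
endfacet
facet normal -0.531 -0.454 0.716
outer loop
vertex -3.26 -5.128 -1.46
vertex -3.36 -3.442 -0.465
vertex -4.284 -4.845 -2.04
endloop
endfacet
facet normal -0.051 0.860 0.508
outer loop
vertex -4.383 -3.16 -1.045
vertex -3.36 -3.442 -0.465
vertex -3.72 -2.592 -1.94
endloop
endfacet
facet normal 0.531 0.454 -0.716
outer loop
vertex -2.696 -2.875 -1.36
vertex -2.597 -4.56 -2.355
vertex -3.72 -2.592 -1.94
endloop
endfacet
facet normal -0.050 0.860 0.508
outer loop
vertex -3.72 -2.592 -1.94
vertex -3.36 -3.442 -0.465
vertex -2.696 -2.875 -1.36
endloop
endfacet
facet normal 0.846 -0.233 0.479
outer loop
vertex -2.696 -2.875 -1.36
vertex -3.26 -5.128 -1.46
vertex -2.597 -4.56 -2.355
endloop
endfacet
facet normal 0.846 -0.233 0.480
outer loop
vertex -3.36 -3.442 -0.465
vertex -3.26 -5.128 -1.46
vertex -2.696 -2.875 -1.36
endloop
endfacet
facet normal -0.832 0.298 0.468
outer loop
vertex -2.234 1.991 -3.731
vertex -1.642 2.116 -2.757
vertex -1.738 2.995 -3.487
endloop
endfacet
facet normal -0.851 0.475 -0.224
outer loop
vertex -2.234 1.991 -3.731
vertex -1.738 2.995 -3.487
vertex -1.691 2.577 -4.553
endloop
endfacet
facet normal -0.785 -0.124 -0.607
outer loop
vertex -2.234 1.991 -3.731
vertex -1.691 2.577 -4.553
vertex -1.567 1.44 -4.482
endloop
endfacet
facet normal -0.726 -0.671 -0.152
outer loop
vertex -2.234 1.991 -3.731
vertex -1.567 1.44 -4.482
vertex -1.536 1.155 -3.373
endloop
endfacet
facet normal -0.755 -0.411 0.511
outer loop
vertex -2.234 1.991 -3.731
vertex -1.536 1.155 -3.373
vertex -1.642 2.116 -2.757
endloop
endfacet
facet normal -0.286 0.888 -0.361
outer loop
vertex -1.691 2.577 -4.553
vertex -1.738 2.995 -3.487
vertex -0.764 3.065 -4.087
endloop
endfacet
facet normal -0.255 0.601 0.757
outer loop
vertex -1.738 2.995 -3.487
vertex -1.642 2.116 -2.757
vertex -0.733 2.78 -2.978
endloop
endfacet
facet normal -0.129 -0.545 0.828
outer loop
vertex -1.642 2.116 -2.757
vertex -1.536 1.155 -3.373
vertex -0.609 1.643 -2.907
endloop
endfacet
facet normal -0.082 -0.966 -0.246
outer loop
vertex -1.536 1.155 -3.373
vertex -1.567 1.44 -4.482
vertex -0.562 1.225 -3.973
endloop
endfacet
facet normal -0.179 -0.081 -0.980
outer loop
vertex -1.567 1.44 -4.482
vertex -1.691 2.577 -4.553
vertex -0.658 2.104 -4.703
endloop
endfacet
facet normal 0.726 0.671 0.152
outer loop
vertex -0.066 2.229 -3.729
vertex -0.764 3.065 -4.087
vertex -0.733 2.78 -2.978
endloop
endfacet
facet normal 0.785 0.124 0.607
outer loop
vertex -0.066 2.229 -3.729
vertex -0.733 2.78 -2.978
vertex -0.609 1.643 -2.907
endloop
endfacet
facet normal 0.851 -0.475 0.224
outer loop
vertex -0.066 2.229 -3.729
vertex -0.609 1.643 -2.907
vertex -0.562 1.225 -3.973
endloop
endfacet
facet normal 0.832 -0.298 -0.468
outer loop
vertex -0.066 2.229 -3.729
vertex -0.562 1.225 -3.973
vertex -0.658 2.104 -4.703
endloop
endfacet
facet normal 0.755 0.411 -0.511
outer loop
vertex -0.066 2.229 -3.729
vertex -0.658 2.104 -4.703
vertex -0.764 3.065 -4.087
endloop
endfacet
facet normal 0.082 0.966 0.246
outer loop
vertex -0.733 2.78 -2.978
vertex -0.764 3.065 -4.087
vertex -1.738 2.995 -3.487
endloop
endfacet
facet normal 0.179 0.081 0.980
outer loop
vertex -0.609 1.643 -2.907
vertex -0.733 2.78 -2.978
vertex -1.642 2.116 -2.757
endloop
endfacet
facet normal 0.286 -0.888 0.361
outer loop
vertex -0.562 1.225 -3.973
vertex -0.609 1.643 -2.907
vertex -1.536 1.155 -3.373
endloop
endfacet
facet normal 0.255 -0.601 -0.757
outer loop
vertex -0.658 2.104 -4.703
vertex -0.562 1.225 -3.973
vertex -1.567 1.44 -4.482
endloop
endfacet
facet normal 0.129 0.545 -0.828
outer loop
vertex -0.764 3.065 -4.087
vertex -0.658 2.104 -4.703
vertex -1.691 2.577 -4.553
endloop
endfacet

endsolid


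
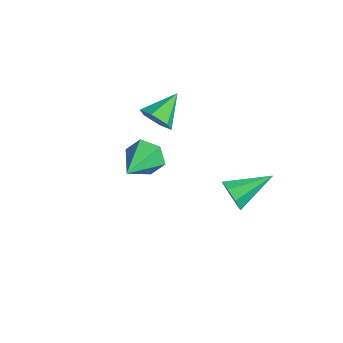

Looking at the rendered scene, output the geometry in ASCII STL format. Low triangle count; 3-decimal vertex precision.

solid 
facet normal -0.367 0.866 -0.340
outer loop
vertex 1.352 -1.555 1.346
vertex 0.89 -1.424 2.178
vertex 1.782 -1.089 2.067
endloop
endfacet
facet normal 0.893 -0.208 -0.398
outer loop
vertex 1.352 -1.555 1.346
vertex 1.782 -1.089 2.067
vertex 1.65 -3.216 2.882
endloop
endfacet
facet normal -0.367 0.865 -0.341
outer loop
vertex 1.782 -1.089 2.067
vertex 0.89 -1.424 2.178
vertex 1.32 -0.958 2.898
endloop
endfacet
facet normal 0.875 0.125 0.467
outer loop
vertex 1.782 -1.089 2.067
vertex 1.32 -0.958 2.898
vertex 1.65 -3.216 2.882
endloop
endfacet
facet normal -0.367 0.865 -0.341
outer loop
vertex 1.32 -0.958 2.898
vertex 0.89 -1.424 2.178
vertex 0.428 -1.293 3.009
endloop
endfacet
facet normal 0.120 0.010 0.993
outer loop
vertex 1.32 -0.958 2.898
vertex 0.428 -1.293 3.009
vertex 1.65 -3.216 2.882
endloop
endfacet
facet normal -0.368 0.865 -0.341
outer loop
vertex 0.428 -1.293 3.009
vertex 0.89 -1.424 2.178
vertex -0.003 -1.76 2.289
endloop
endfacet
facet normal -0.619 -0.436 0.653
outer loop
vertex 0.428 -1.293 3.009
vertex -0.003 -1.76 2.289
vertex 1.65 -3.216 2.882
endloop
endfacet
facet normal -0.368 0.865 -0.341
outer loop
vertex -0.003 -1.76 2.289
vertex 0.89 -1.424 2.178
vertex 0.459 -1.891 1.457
endloop
endfacet
facet normal -0.602 -0.770 -0.213
outer loop
vertex -0.003 -1.76 2.289
vertex 0.459 -1.891 1.457
vertex 1.65 -3.216 2.882
endloop
endfacet
facet normal -0.368 0.865 -0.341
outer loop
vertex 0.459 -1.891 1.457
vertex 0.89 -1.424 2.178
vertex 1.352 -1.555 1.346
endloop
endfacet
facet normal 0.155 -0.656 -0.739
outer loop
vertex 0.459 -1.891 1.457
vertex 1.352 -1.555 1.346
vertex 1.65 -3.216 2.882
endloop
endfacet
facet normal 0.097 -0.881 -0.464
outer loop
vertex -0.255 1.227 1.399
vertex -0.936 0.903 1.871
vertex -1.085 1.299 1.088
endloop
endfacet
facet normal 0.275 0.786 -0.553
outer loop
vertex -0.255 1.227 1.399
vertex -1.085 1.299 1.088
vertex -1.104 2.417 2.669
endloop
endfacet
facet normal 0.098 -0.880 -0.464
outer loop
vertex -1.085 1.299 1.088
vertex -0.936 0.903 1.871
vertex -1.767 0.974 1.56
endloop
endfacet
facet normal -0.620 0.637 -0.458
outer loop
vertex -1.085 1.299 1.088
vertex -1.767 0.974 1.56
vertex -1.104 2.417 2.669
endloop
endfacet
facet normal 0.098 -0.881 -0.463
outer loop
vertex -1.767 0.974 1.56
vertex -0.936 0.903 1.871
vertex -1.617 0.579 2.343
endloop
endfacet
facet normal -0.935 0.210 0.285
outer loop
vertex -1.767 0.974 1.56
vertex -1.617 0.579 2.343
vertex -1.104 2.417 2.669
endloop
endfacet
facet normal 0.097 -0.881 -0.464
outer loop
vertex -1.617 0.579 2.343
vertex -0.936 0.903 1.871
vertex -0.787 0.507 2.654
endloop
endfacet
facet normal -0.355 -0.066 0.932
outer loop
vertex -1.617 0.579 2.343
vertex -0.787 0.507 2.654
vertex -1.104 2.417 2.669
endloop
endfacet
facet normal 0.097 -0.881 -0.464
outer loop
vertex -0.787 0.507 2.654
vertex -0.936 0.903 1.871
vertex -0.105 0.831 2.182
endloop
endfacet
facet normal 0.540 0.083 0.837
outer loop
vertex -0.787 0.507 2.654
vertex -0.105 0.831 2.182
vertex -1.104 2.417 2.669
endloop
endfacet
facet normal 0.097 -0.880 -0.464
outer loop
vertex -0.105 0.831 2.182
vertex -0.936 0.903 1.871
vertex -0.255 1.227 1.399
endloop
endfacet
facet normal 0.855 0.510 0.094
outer loop
vertex -0.105 0.831 2.182
vertex -0.255 1.227 1.399
vertex -1.104 2.417 2.669
endloop
endfacet
facet normal -0.343 -0.881 -0.325
outer loop
vertex 3.031 2.387 -3.109
vertex 2.488 2.334 -2.393
vertex 2.413 2.67 -3.225
endloop
endfacet
facet normal 0.386 0.534 -0.752
outer loop
vertex 3.031 2.387 -3.109
vertex 2.413 2.67 -3.225
vertex 3.232 4.246 -1.687
endloop
endfacet
facet normal -0.343 -0.881 -0.325
outer loop
vertex 2.413 2.67 -3.225
vertex 2.488 2.334 -2.393
vertex 1.84 2.756 -2.853
endloop
endfacet
facet normal -0.284 0.741 -0.608
outer loop
vertex 2.413 2.67 -3.225
vertex 1.84 2.756 -2.853
vertex 3.232 4.246 -1.687
endloop
endfacet
facet normal -0.342 -0.881 -0.326
outer loop
vertex 1.84 2.756 -2.853
vertex 2.488 2.334 -2.393
vertex 1.646 2.594 -2.212
endloop
endfacet
facet normal -0.714 0.699 -0.040
outer loop
vertex 1.84 2.756 -2.853
vertex 1.646 2.594 -2.212
vertex 3.232 4.246 -1.687
endloop
endfacet
facet normal -0.342 -0.881 -0.325
outer loop
vertex 1.646 2.594 -2.212
vertex 2.488 2.334 -2.393
vertex 1.946 2.28 -1.677
endloop
endfacet
facet normal -0.655 0.432 0.620
outer loop
vertex 1.646 2.594 -2.212
vertex 1.946 2.28 -1.677
vertex 3.232 4.246 -1.687
endloop
endfacet
facet normal -0.342 -0.882 -0.325
outer loop
vertex 1.946 2.28 -1.677
vertex 2.488 2.334 -2.393
vertex 2.563 1.998 -1.561
endloop
endfacet
facet normal -0.141 0.097 0.985
outer loop
vertex 1.946 2.28 -1.677
vertex 2.563 1.998 -1.561
vertex 3.232 4.246 -1.687
endloop
endfacet
facet normal -0.343 -0.881 -0.325
outer loop
vertex 2.563 1.998 -1.561
vertex 2.488 2.334 -2.393
vertex 3.137 1.912 -1.933
endloop
endfacet
facet normal 0.529 -0.110 0.842
outer loop
vertex 2.563 1.998 -1.561
vertex 3.137 1.912 -1.933
vertex 3.232 4.246 -1.687
endloop
endfacet
facet normal -0.343 -0.881 -0.325
outer loop
vertex 3.137 1.912 -1.933
vertex 2.488 2.334 -2.393
vertex 3.331 2.073 -2.574
endloop
endfacet
facet normal 0.960 -0.068 0.273
outer loop
vertex 3.137 1.912 -1.933
vertex 3.331 2.073 -2.574
vertex 3.232 4.246 -1.687
endloop
endfacet
facet normal -0.343 -0.881 -0.325
outer loop
vertex 3.331 2.073 -2.574
vertex 2.488 2.334 -2.393
vertex 3.031 2.387 -3.109
endloop
endfacet
facet normal 0.900 0.199 -0.388
outer loop
vertex 3.331 2.073 -2.574
vertex 3.031 2.387 -3.109
vertex 3.232 4.246 -1.687
endloop
endfacet

endsolid


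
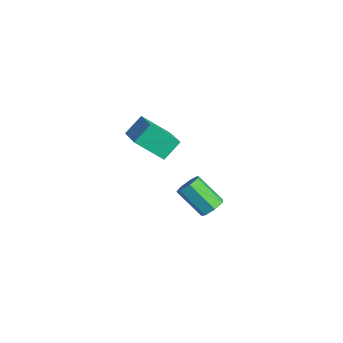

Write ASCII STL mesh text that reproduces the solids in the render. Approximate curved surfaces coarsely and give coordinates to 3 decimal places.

solid 
facet normal -0.936 0.116 -0.332
outer loop
vertex 2.64 -4.677 2.061
vertex 2.458 -3.773 2.89
vertex 3.229 -3.435 0.838
endloop
endfacet
facet normal 0.148 -0.729 -0.669
outer loop
vertex 4.782 -3.627 1.39
vertex 2.64 -4.677 2.061
vertex 3.229 -3.435 0.838
endloop
endfacet
facet normal -0.936 0.116 -0.333
outer loop
vertex 3.229 -3.435 0.838
vertex 2.458 -3.773 2.89
vertex 3.046 -2.531 1.667
endloop
endfacet
facet normal 0.320 0.675 -0.665
outer loop
vertex 3.046 -2.531 1.667
vertex 4.782 -3.627 1.39
vertex 3.229 -3.435 0.838
endloop
endfacet
facet normal -0.320 -0.675 0.665
outer loop
vertex 2.64 -4.677 2.061
vertex 4.011 -3.965 3.442
vertex 2.458 -3.773 2.89
endloop
endfacet
facet normal 0.148 -0.729 -0.669
outer loop
vertex 4.194 -4.869 2.613
vertex 2.64 -4.677 2.061
vertex 4.782 -3.627 1.39
endloop
endfacet
facet normal -0.320 -0.675 0.665
outer loop
vertex 4.194 -4.869 2.613
vertex 4.011 -3.965 3.442
vertex 2.64 -4.677 2.061
endloop
endfacet
facet normal -0.148 0.729 0.669
outer loop
vertex 2.458 -3.773 2.89
vertex 4.011 -3.965 3.442
vertex 3.046 -2.531 1.667
endloop
endfacet
facet normal 0.320 0.675 -0.665
outer loop
vertex 4.6 -2.723 2.219
vertex 4.782 -3.627 1.39
vertex 3.046 -2.531 1.667
endloop
endfacet
facet normal -0.148 0.729 0.669
outer loop
vertex 3.046 -2.531 1.667
vertex 4.011 -3.965 3.442
vertex 4.6 -2.723 2.219
endloop
endfacet
facet normal 0.936 -0.116 0.332
outer loop
vertex 4.6 -2.723 2.219
vertex 4.194 -4.869 2.613
vertex 4.782 -3.627 1.39
endloop
endfacet
facet normal 0.936 -0.116 0.333
outer loop
vertex 4.011 -3.965 3.442
vertex 4.194 -4.869 2.613
vertex 4.6 -2.723 2.219
endloop
endfacet
facet normal 0.603 0.438 -0.667
outer loop
vertex 4.396 -0.8 -3.602
vertex 3.827 -0.649 -4.017
vertex 4.119 -0.251 -3.492
endloop
endfacet
facet normal 0.663 0.189 0.725
outer loop
vertex 4.396 -0.8 -3.602
vertex 4.119 -0.251 -3.492
vertex 3.261 -1.623 -2.349
endloop
endfacet
facet normal 0.663 0.188 0.724
outer loop
vertex 3.261 -1.623 -2.349
vertex 4.119 -0.251 -3.492
vertex 2.985 -1.074 -2.239
endloop
endfacet
facet normal -0.603 -0.437 0.667
outer loop
vertex 3.261 -1.623 -2.349
vertex 2.985 -1.074 -2.239
vertex 2.693 -1.471 -2.763
endloop
endfacet
facet normal 0.603 0.438 -0.667
outer loop
vertex 4.119 -0.251 -3.492
vertex 3.827 -0.649 -4.017
vertex 3.622 -0.001 -3.777
endloop
endfacet
facet normal 0.067 0.805 0.589
outer loop
vertex 4.119 -0.251 -3.492
vertex 3.622 -0.001 -3.777
vertex 2.985 -1.074 -2.239
endloop
endfacet
facet normal 0.067 0.805 0.589
outer loop
vertex 2.985 -1.074 -2.239
vertex 3.622 -0.001 -3.777
vertex 2.488 -0.824 -2.524
endloop
endfacet
facet normal -0.603 -0.437 0.667
outer loop
vertex 2.985 -1.074 -2.239
vertex 2.488 -0.824 -2.524
vertex 2.693 -1.471 -2.763
endloop
endfacet
facet normal 0.603 0.438 -0.666
outer loop
vertex 3.622 -0.001 -3.777
vertex 3.827 -0.649 -4.017
vertex 3.28 -0.239 -4.243
endloop
endfacet
facet normal -0.580 0.814 0.010
outer loop
vertex 3.622 -0.001 -3.777
vertex 3.28 -0.239 -4.243
vertex 2.488 -0.824 -2.524
endloop
endfacet
facet normal -0.580 0.814 0.010
outer loop
vertex 2.488 -0.824 -2.524
vertex 3.28 -0.239 -4.243
vertex 2.146 -1.062 -2.989
endloop
endfacet
facet normal -0.603 -0.437 0.667
outer loop
vertex 2.488 -0.824 -2.524
vertex 2.146 -1.062 -2.989
vertex 2.693 -1.471 -2.763
endloop
endfacet
facet normal 0.603 0.438 -0.667
outer loop
vertex 3.28 -0.239 -4.243
vertex 3.827 -0.649 -4.017
vertex 3.35 -0.785 -4.538
endloop
endfacet
facet normal -0.790 0.210 -0.576
outer loop
vertex 3.28 -0.239 -4.243
vertex 3.35 -0.785 -4.538
vertex 2.146 -1.062 -2.989
endloop
endfacet
facet normal -0.790 0.211 -0.576
outer loop
vertex 2.146 -1.062 -2.989
vertex 3.35 -0.785 -4.538
vertex 2.216 -1.608 -3.285
endloop
endfacet
facet normal -0.603 -0.439 0.666
outer loop
vertex 2.146 -1.062 -2.989
vertex 2.216 -1.608 -3.285
vertex 2.693 -1.471 -2.763
endloop
endfacet
facet normal 0.603 0.438 -0.667
outer loop
vertex 3.35 -0.785 -4.538
vertex 3.827 -0.649 -4.017
vertex 3.779 -1.228 -4.441
endloop
endfacet
facet normal -0.405 -0.552 -0.729
outer loop
vertex 3.35 -0.785 -4.538
vertex 3.779 -1.228 -4.441
vertex 2.216 -1.608 -3.285
endloop
endfacet
facet normal -0.405 -0.552 -0.729
outer loop
vertex 2.216 -1.608 -3.285
vertex 3.779 -1.228 -4.441
vertex 2.645 -2.051 -3.188
endloop
endfacet
facet normal -0.603 -0.438 0.666
outer loop
vertex 2.216 -1.608 -3.285
vertex 2.645 -2.051 -3.188
vertex 2.693 -1.471 -2.763
endloop
endfacet
facet normal 0.604 0.438 -0.666
outer loop
vertex 3.779 -1.228 -4.441
vertex 3.827 -0.649 -4.017
vertex 4.244 -1.235 -4.024
endloop
endfacet
facet normal 0.285 -0.899 -0.333
outer loop
vertex 3.779 -1.228 -4.441
vertex 4.244 -1.235 -4.024
vertex 2.645 -2.051 -3.188
endloop
endfacet
facet normal 0.285 -0.899 -0.333
outer loop
vertex 2.645 -2.051 -3.188
vertex 4.244 -1.235 -4.024
vertex 3.11 -2.058 -2.771
endloop
endfacet
facet normal -0.604 -0.438 0.666
outer loop
vertex 2.645 -2.051 -3.188
vertex 3.11 -2.058 -2.771
vertex 2.693 -1.471 -2.763
endloop
endfacet
facet normal 0.603 0.437 -0.668
outer loop
vertex 4.244 -1.235 -4.024
vertex 3.827 -0.649 -4.017
vertex 4.396 -0.8 -3.602
endloop
endfacet
facet normal 0.760 -0.570 0.313
outer loop
vertex 4.244 -1.235 -4.024
vertex 4.396 -0.8 -3.602
vertex 3.11 -2.058 -2.771
endloop
endfacet
facet normal 0.760 -0.569 0.315
outer loop
vertex 3.11 -2.058 -2.771
vertex 4.396 -0.8 -3.602
vertex 3.261 -1.623 -2.349
endloop
endfacet
facet normal -0.603 -0.438 0.667
outer loop
vertex 3.11 -2.058 -2.771
vertex 3.261 -1.623 -2.349
vertex 2.693 -1.471 -2.763
endloop
endfacet

endsolid


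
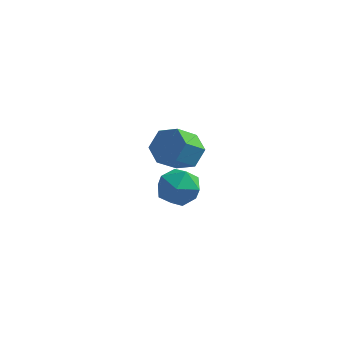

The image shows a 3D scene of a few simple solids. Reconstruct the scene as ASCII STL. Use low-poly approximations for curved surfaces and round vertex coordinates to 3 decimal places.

solid 
facet normal 0.420 0.635 -0.649
outer loop
vertex -0.5 0.734 1.454
vertex -0.974 1.321 1.721
vertex -0.261 1.196 2.061
endloop
endfacet
facet normal 0.856 -0.514 0.054
outer loop
vertex -0.5 0.734 1.454
vertex -0.261 1.196 2.061
vertex -0.993 -0.008 2.213
endloop
endfacet
facet normal 0.856 -0.514 0.053
outer loop
vertex -0.993 -0.008 2.213
vertex -0.261 1.196 2.061
vertex -0.753 0.454 2.82
endloop
endfacet
facet normal -0.421 -0.634 0.649
outer loop
vertex -0.993 -0.008 2.213
vertex -0.753 0.454 2.82
vertex -1.466 0.579 2.479
endloop
endfacet
facet normal 0.421 0.634 -0.649
outer loop
vertex -0.261 1.196 2.061
vertex -0.974 1.321 1.721
vertex -0.734 1.783 2.328
endloop
endfacet
facet normal 0.688 0.243 0.684
outer loop
vertex -0.261 1.196 2.061
vertex -0.734 1.783 2.328
vertex -0.753 0.454 2.82
endloop
endfacet
facet normal 0.687 0.244 0.684
outer loop
vertex -0.753 0.454 2.82
vertex -0.734 1.783 2.328
vertex -1.227 1.041 3.087
endloop
endfacet
facet normal -0.421 -0.635 0.648
outer loop
vertex -0.753 0.454 2.82
vertex -1.227 1.041 3.087
vertex -1.466 0.579 2.479
endloop
endfacet
facet normal 0.421 0.634 -0.649
outer loop
vertex -0.734 1.783 2.328
vertex -0.974 1.321 1.721
vertex -1.447 1.908 1.987
endloop
endfacet
facet normal -0.169 0.757 0.631
outer loop
vertex -0.734 1.783 2.328
vertex -1.447 1.908 1.987
vertex -1.227 1.041 3.087
endloop
endfacet
facet normal -0.169 0.757 0.631
outer loop
vertex -1.227 1.041 3.087
vertex -1.447 1.908 1.987
vertex -1.94 1.166 2.746
endloop
endfacet
facet normal -0.421 -0.635 0.648
outer loop
vertex -1.227 1.041 3.087
vertex -1.94 1.166 2.746
vertex -1.466 0.579 2.479
endloop
endfacet
facet normal 0.421 0.634 -0.649
outer loop
vertex -1.447 1.908 1.987
vertex -0.974 1.321 1.721
vertex -1.687 1.446 1.38
endloop
endfacet
facet normal -0.856 0.514 -0.053
outer loop
vertex -1.447 1.908 1.987
vertex -1.687 1.446 1.38
vertex -1.94 1.166 2.746
endloop
endfacet
facet normal -0.857 0.513 -0.053
outer loop
vertex -1.94 1.166 2.746
vertex -1.687 1.446 1.38
vertex -2.179 0.704 2.139
endloop
endfacet
facet normal -0.420 -0.635 0.649
outer loop
vertex -1.94 1.166 2.746
vertex -2.179 0.704 2.139
vertex -1.466 0.579 2.479
endloop
endfacet
facet normal 0.421 0.635 -0.648
outer loop
vertex -1.687 1.446 1.38
vertex -0.974 1.321 1.721
vertex -1.213 0.859 1.113
endloop
endfacet
facet normal -0.687 -0.244 -0.684
outer loop
vertex -1.687 1.446 1.38
vertex -1.213 0.859 1.113
vertex -2.179 0.704 2.139
endloop
endfacet
facet normal -0.688 -0.243 -0.684
outer loop
vertex -2.179 0.704 2.139
vertex -1.213 0.859 1.113
vertex -1.706 0.117 1.872
endloop
endfacet
facet normal -0.421 -0.634 0.649
outer loop
vertex -2.179 0.704 2.139
vertex -1.706 0.117 1.872
vertex -1.466 0.579 2.479
endloop
endfacet
facet normal 0.421 0.635 -0.648
outer loop
vertex -1.213 0.859 1.113
vertex -0.974 1.321 1.721
vertex -0.5 0.734 1.454
endloop
endfacet
facet normal 0.169 -0.757 -0.631
outer loop
vertex -1.213 0.859 1.113
vertex -0.5 0.734 1.454
vertex -1.706 0.117 1.872
endloop
endfacet
facet normal 0.169 -0.757 -0.631
outer loop
vertex -1.706 0.117 1.872
vertex -0.5 0.734 1.454
vertex -0.993 -0.008 2.213
endloop
endfacet
facet normal -0.421 -0.634 0.649
outer loop
vertex -1.706 0.117 1.872
vertex -0.993 -0.008 2.213
vertex -1.466 0.579 2.479
endloop
endfacet
facet normal -0.944 -0.304 0.129
outer loop
vertex -0.758 -2.921 3.186
vertex -0.497 -3.72 3.215
vertex -0.546 -3.268 3.923
endloop
endfacet
facet normal -0.846 0.346 0.406
outer loop
vertex -0.758 -2.921 3.186
vertex -0.546 -3.268 3.923
vertex -0.309 -2.48 3.745
endloop
endfacet
facet normal -0.619 0.777 -0.116
outer loop
vertex -0.758 -2.921 3.186
vertex -0.309 -2.48 3.745
vertex -0.113 -2.446 2.928
endloop
endfacet
facet normal -0.576 0.394 -0.716
outer loop
vertex -0.758 -2.921 3.186
vertex -0.113 -2.446 2.928
vertex -0.229 -3.212 2.6
endloop
endfacet
facet normal -0.778 -0.275 -0.566
outer loop
vertex -0.758 -2.921 3.186
vertex -0.229 -3.212 2.6
vertex -0.497 -3.72 3.215
endloop
endfacet
facet normal -0.329 0.301 0.895
outer loop
vertex -0.309 -2.48 3.745
vertex -0.546 -3.268 3.923
vertex 0.229 -3.008 4.12
endloop
endfacet
facet normal -0.488 -0.751 0.445
outer loop
vertex -0.546 -3.268 3.923
vertex -0.497 -3.72 3.215
vertex 0.113 -3.774 3.792
endloop
endfacet
facet normal -0.219 -0.703 -0.676
outer loop
vertex -0.497 -3.72 3.215
vertex -0.229 -3.212 2.6
vertex 0.309 -3.74 2.975
endloop
endfacet
facet normal 0.107 0.378 -0.920
outer loop
vertex -0.229 -3.212 2.6
vertex -0.113 -2.446 2.928
vertex 0.546 -2.952 2.797
endloop
endfacet
facet normal 0.040 0.998 0.051
outer loop
vertex -0.113 -2.446 2.928
vertex -0.309 -2.48 3.745
vertex 0.497 -2.5 3.505
endloop
endfacet
facet normal 0.576 -0.394 0.716
outer loop
vertex 0.758 -3.299 3.534
vertex 0.229 -3.008 4.12
vertex 0.113 -3.774 3.792
endloop
endfacet
facet normal 0.619 -0.777 0.116
outer loop
vertex 0.758 -3.299 3.534
vertex 0.113 -3.774 3.792
vertex 0.309 -3.74 2.975
endloop
endfacet
facet normal 0.846 -0.346 -0.406
outer loop
vertex 0.758 -3.299 3.534
vertex 0.309 -3.74 2.975
vertex 0.546 -2.952 2.797
endloop
endfacet
facet normal 0.944 0.304 -0.129
outer loop
vertex 0.758 -3.299 3.534
vertex 0.546 -2.952 2.797
vertex 0.497 -2.5 3.505
endloop
endfacet
facet normal 0.778 0.275 0.566
outer loop
vertex 0.758 -3.299 3.534
vertex 0.497 -2.5 3.505
vertex 0.229 -3.008 4.12
endloop
endfacet
facet normal -0.107 -0.378 0.920
outer loop
vertex 0.113 -3.774 3.792
vertex 0.229 -3.008 4.12
vertex -0.546 -3.268 3.923
endloop
endfacet
facet normal -0.040 -0.998 -0.051
outer loop
vertex 0.309 -3.74 2.975
vertex 0.113 -3.774 3.792
vertex -0.497 -3.72 3.215
endloop
endfacet
facet normal 0.329 -0.301 -0.895
outer loop
vertex 0.546 -2.952 2.797
vertex 0.309 -3.74 2.975
vertex -0.229 -3.212 2.6
endloop
endfacet
facet normal 0.488 0.751 -0.445
outer loop
vertex 0.497 -2.5 3.505
vertex 0.546 -2.952 2.797
vertex -0.113 -2.446 2.928
endloop
endfacet
facet normal 0.219 0.703 0.676
outer loop
vertex 0.229 -3.008 4.12
vertex 0.497 -2.5 3.505
vertex -0.309 -2.48 3.745
endloop
endfacet

endsolid


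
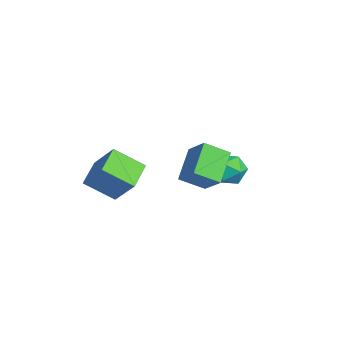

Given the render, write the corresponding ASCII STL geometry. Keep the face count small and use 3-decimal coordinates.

solid 
facet normal -0.840 0.358 -0.408
outer loop
vertex -2.981 3.878 -4.387
vertex -3.503 3.173 -3.931
vertex -3.349 4.042 -3.485
endloop
endfacet
facet normal -0.362 0.880 -0.308
outer loop
vertex -2.981 3.878 -4.387
vertex -3.349 4.042 -3.485
vertex -2.433 4.341 -3.707
endloop
endfacet
facet normal 0.229 0.709 -0.667
outer loop
vertex -2.981 3.878 -4.387
vertex -2.433 4.341 -3.707
vertex -2.022 3.658 -4.291
endloop
endfacet
facet normal 0.118 0.081 -0.990
outer loop
vertex -2.981 3.878 -4.387
vertex -2.022 3.658 -4.291
vertex -2.683 2.936 -4.429
endloop
endfacet
facet normal -0.543 -0.135 -0.829
outer loop
vertex -2.981 3.878 -4.387
vertex -2.683 2.936 -4.429
vertex -3.503 3.173 -3.931
endloop
endfacet
facet normal -0.200 0.900 0.387
outer loop
vertex -2.433 4.341 -3.707
vertex -3.349 4.042 -3.485
vertex -2.617 3.924 -2.831
endloop
endfacet
facet normal -0.973 0.056 0.226
outer loop
vertex -3.349 4.042 -3.485
vertex -3.503 3.173 -3.931
vertex -3.278 3.202 -2.969
endloop
endfacet
facet normal -0.492 -0.742 -0.456
outer loop
vertex -3.503 3.173 -3.931
vertex -2.683 2.936 -4.429
vertex -2.867 2.519 -3.553
endloop
endfacet
facet normal 0.577 -0.391 -0.717
outer loop
vertex -2.683 2.936 -4.429
vertex -2.022 3.658 -4.291
vertex -1.951 2.818 -3.775
endloop
endfacet
facet normal 0.757 0.623 -0.196
outer loop
vertex -2.022 3.658 -4.291
vertex -2.433 4.341 -3.707
vertex -1.797 3.687 -3.329
endloop
endfacet
facet normal -0.118 -0.081 0.990
outer loop
vertex -2.319 2.982 -2.873
vertex -2.617 3.924 -2.831
vertex -3.278 3.202 -2.969
endloop
endfacet
facet normal -0.229 -0.709 0.667
outer loop
vertex -2.319 2.982 -2.873
vertex -3.278 3.202 -2.969
vertex -2.867 2.519 -3.553
endloop
endfacet
facet normal 0.362 -0.880 0.308
outer loop
vertex -2.319 2.982 -2.873
vertex -2.867 2.519 -3.553
vertex -1.951 2.818 -3.775
endloop
endfacet
facet normal 0.840 -0.358 0.408
outer loop
vertex -2.319 2.982 -2.873
vertex -1.951 2.818 -3.775
vertex -1.797 3.687 -3.329
endloop
endfacet
facet normal 0.543 0.135 0.829
outer loop
vertex -2.319 2.982 -2.873
vertex -1.797 3.687 -3.329
vertex -2.617 3.924 -2.831
endloop
endfacet
facet normal -0.577 0.391 0.717
outer loop
vertex -3.278 3.202 -2.969
vertex -2.617 3.924 -2.831
vertex -3.349 4.042 -3.485
endloop
endfacet
facet normal -0.757 -0.623 0.196
outer loop
vertex -2.867 2.519 -3.553
vertex -3.278 3.202 -2.969
vertex -3.503 3.173 -3.931
endloop
endfacet
facet normal 0.200 -0.900 -0.387
outer loop
vertex -1.951 2.818 -3.775
vertex -2.867 2.519 -3.553
vertex -2.683 2.936 -4.429
endloop
endfacet
facet normal 0.973 -0.056 -0.226
outer loop
vertex -1.797 3.687 -3.329
vertex -1.951 2.818 -3.775
vertex -2.022 3.658 -4.291
endloop
endfacet
facet normal 0.492 0.742 0.456
outer loop
vertex -2.617 3.924 -2.831
vertex -1.797 3.687 -3.329
vertex -2.433 4.341 -3.707
endloop
endfacet
facet normal -0.708 -0.173 -0.684
outer loop
vertex -0.479 -0.085 -1.893
vertex -1.678 0.945 -0.912
vertex -0.074 1.064 -2.603
endloop
endfacet
facet normal 0.645 -0.553 -0.527
outer loop
vertex 1.038 1.335 -1.528
vertex -0.479 -0.085 -1.893
vertex -0.074 1.064 -2.603
endloop
endfacet
facet normal -0.708 -0.173 -0.684
outer loop
vertex -0.074 1.064 -2.603
vertex -1.678 0.945 -0.912
vertex -1.273 2.094 -1.622
endloop
endfacet
facet normal 0.288 0.815 -0.503
outer loop
vertex -1.273 2.094 -1.622
vertex 1.038 1.335 -1.528
vertex -0.074 1.064 -2.603
endloop
endfacet
facet normal -0.288 -0.815 0.503
outer loop
vertex -0.479 -0.085 -1.893
vertex -0.566 1.216 0.163
vertex -1.678 0.945 -0.912
endloop
endfacet
facet normal 0.645 -0.553 -0.527
outer loop
vertex 0.633 0.186 -0.818
vertex -0.479 -0.085 -1.893
vertex 1.038 1.335 -1.528
endloop
endfacet
facet normal -0.288 -0.815 0.503
outer loop
vertex 0.633 0.186 -0.818
vertex -0.566 1.216 0.163
vertex -0.479 -0.085 -1.893
endloop
endfacet
facet normal -0.645 0.553 0.527
outer loop
vertex -1.678 0.945 -0.912
vertex -0.566 1.216 0.163
vertex -1.273 2.094 -1.622
endloop
endfacet
facet normal 0.288 0.815 -0.503
outer loop
vertex -0.161 2.365 -0.547
vertex 1.038 1.335 -1.528
vertex -1.273 2.094 -1.622
endloop
endfacet
facet normal -0.645 0.553 0.527
outer loop
vertex -1.273 2.094 -1.622
vertex -0.566 1.216 0.163
vertex -0.161 2.365 -0.547
endloop
endfacet
facet normal 0.708 0.173 0.684
outer loop
vertex -0.161 2.365 -0.547
vertex 0.633 0.186 -0.818
vertex 1.038 1.335 -1.528
endloop
endfacet
facet normal 0.708 0.173 0.684
outer loop
vertex -0.566 1.216 0.163
vertex 0.633 0.186 -0.818
vertex -0.161 2.365 -0.547
endloop
endfacet
facet normal -0.700 0.648 0.301
outer loop
vertex -3.944 -1.879 -1.57
vertex -3.172 -0.577 -2.58
vertex -5.105 -2.406 -3.136
endloop
endfacet
facet normal -0.424 -0.716 0.555
outer loop
vertex -4.028 -3.403 -3.6
vertex -3.944 -1.879 -1.57
vertex -5.105 -2.406 -3.136
endloop
endfacet
facet normal -0.700 0.648 0.302
outer loop
vertex -5.105 -2.406 -3.136
vertex -3.172 -0.577 -2.58
vertex -4.334 -1.103 -4.146
endloop
endfacet
facet normal -0.575 -0.261 -0.775
outer loop
vertex -4.334 -1.103 -4.146
vertex -4.028 -3.403 -3.6
vertex -5.105 -2.406 -3.136
endloop
endfacet
facet normal 0.575 0.260 0.775
outer loop
vertex -3.944 -1.879 -1.57
vertex -2.095 -1.574 -3.044
vertex -3.172 -0.577 -2.58
endloop
endfacet
facet normal -0.424 -0.716 0.555
outer loop
vertex -2.866 -2.877 -2.034
vertex -3.944 -1.879 -1.57
vertex -4.028 -3.403 -3.6
endloop
endfacet
facet normal 0.575 0.261 0.775
outer loop
vertex -2.866 -2.877 -2.034
vertex -2.095 -1.574 -3.044
vertex -3.944 -1.879 -1.57
endloop
endfacet
facet normal 0.424 0.716 -0.555
outer loop
vertex -3.172 -0.577 -2.58
vertex -2.095 -1.574 -3.044
vertex -4.334 -1.103 -4.146
endloop
endfacet
facet normal -0.575 -0.261 -0.775
outer loop
vertex -3.256 -2.101 -4.61
vertex -4.028 -3.403 -3.6
vertex -4.334 -1.103 -4.146
endloop
endfacet
facet normal 0.424 0.716 -0.555
outer loop
vertex -4.334 -1.103 -4.146
vertex -2.095 -1.574 -3.044
vertex -3.256 -2.101 -4.61
endloop
endfacet
facet normal 0.699 -0.648 -0.301
outer loop
vertex -3.256 -2.101 -4.61
vertex -2.866 -2.877 -2.034
vertex -4.028 -3.403 -3.6
endloop
endfacet
facet normal 0.700 -0.648 -0.301
outer loop
vertex -2.095 -1.574 -3.044
vertex -2.866 -2.877 -2.034
vertex -3.256 -2.101 -4.61
endloop
endfacet

endsolid
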